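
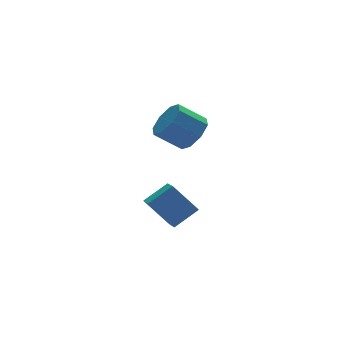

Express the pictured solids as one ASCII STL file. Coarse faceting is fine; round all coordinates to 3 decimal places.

solid 
facet normal 0.727 -0.322 -0.607
outer loop
vertex 5.146 -0.633 1.665
vertex 4.5 -1.44 1.32
vertex 4.689 -0.415 1.002
endloop
endfacet
facet normal 0.415 0.910 0.013
outer loop
vertex 5.146 -0.633 1.665
vertex 4.689 -0.415 1.002
vertex 3.926 -0.092 2.685
endloop
endfacet
facet normal 0.414 0.910 0.013
outer loop
vertex 3.926 -0.092 2.685
vertex 4.689 -0.415 1.002
vertex 3.468 0.126 2.022
endloop
endfacet
facet normal -0.726 0.321 0.607
outer loop
vertex 3.926 -0.092 2.685
vertex 3.468 0.126 2.022
vertex 3.28 -0.9 2.34
endloop
endfacet
facet normal 0.726 -0.322 -0.608
outer loop
vertex 4.689 -0.415 1.002
vertex 4.5 -1.44 1.32
vertex 4.121 -0.797 0.526
endloop
endfacet
facet normal -0.094 0.828 -0.552
outer loop
vertex 4.689 -0.415 1.002
vertex 4.121 -0.797 0.526
vertex 3.468 0.126 2.022
endloop
endfacet
facet normal -0.095 0.828 -0.552
outer loop
vertex 3.468 0.126 2.022
vertex 4.121 -0.797 0.526
vertex 2.9 -0.257 1.546
endloop
endfacet
facet normal -0.726 0.321 0.608
outer loop
vertex 3.468 0.126 2.022
vertex 2.9 -0.257 1.546
vertex 3.28 -0.9 2.34
endloop
endfacet
facet normal 0.727 -0.321 -0.607
outer loop
vertex 4.121 -0.797 0.526
vertex 4.5 -1.44 1.32
vertex 3.775 -1.557 0.514
endloop
endfacet
facet normal -0.548 0.262 -0.795
outer loop
vertex 4.121 -0.797 0.526
vertex 3.775 -1.557 0.514
vertex 2.9 -0.257 1.546
endloop
endfacet
facet normal -0.549 0.261 -0.794
outer loop
vertex 2.9 -0.257 1.546
vertex 3.775 -1.557 0.514
vertex 2.555 -1.016 1.535
endloop
endfacet
facet normal -0.726 0.321 0.608
outer loop
vertex 2.9 -0.257 1.546
vertex 2.555 -1.016 1.535
vertex 3.28 -0.9 2.34
endloop
endfacet
facet normal 0.727 -0.322 -0.607
outer loop
vertex 3.775 -1.557 0.514
vertex 4.5 -1.44 1.32
vertex 3.854 -2.248 0.975
endloop
endfacet
facet normal -0.681 -0.459 -0.571
outer loop
vertex 3.775 -1.557 0.514
vertex 3.854 -2.248 0.975
vertex 2.555 -1.016 1.535
endloop
endfacet
facet normal -0.681 -0.458 -0.571
outer loop
vertex 2.555 -1.016 1.535
vertex 3.854 -2.248 0.975
vertex 2.634 -1.707 1.995
endloop
endfacet
facet normal -0.726 0.322 0.608
outer loop
vertex 2.555 -1.016 1.535
vertex 2.634 -1.707 1.995
vertex 3.28 -0.9 2.34
endloop
endfacet
facet normal 0.726 -0.321 -0.607
outer loop
vertex 3.854 -2.248 0.975
vertex 4.5 -1.44 1.32
vertex 4.312 -2.466 1.638
endloop
endfacet
facet normal -0.414 -0.910 -0.013
outer loop
vertex 3.854 -2.248 0.975
vertex 4.312 -2.466 1.638
vertex 2.634 -1.707 1.995
endloop
endfacet
facet normal -0.414 -0.910 -0.014
outer loop
vertex 2.634 -1.707 1.995
vertex 4.312 -2.466 1.638
vertex 3.091 -1.925 2.658
endloop
endfacet
facet normal -0.727 0.322 0.607
outer loop
vertex 2.634 -1.707 1.995
vertex 3.091 -1.925 2.658
vertex 3.28 -0.9 2.34
endloop
endfacet
facet normal 0.726 -0.321 -0.608
outer loop
vertex 4.312 -2.466 1.638
vertex 4.5 -1.44 1.32
vertex 4.88 -2.083 2.114
endloop
endfacet
facet normal 0.095 -0.828 0.553
outer loop
vertex 4.312 -2.466 1.638
vertex 4.88 -2.083 2.114
vertex 3.091 -1.925 2.658
endloop
endfacet
facet normal 0.095 -0.828 0.552
outer loop
vertex 3.091 -1.925 2.658
vertex 4.88 -2.083 2.114
vertex 3.659 -1.543 3.134
endloop
endfacet
facet normal -0.726 0.322 0.608
outer loop
vertex 3.091 -1.925 2.658
vertex 3.659 -1.543 3.134
vertex 3.28 -0.9 2.34
endloop
endfacet
facet normal 0.726 -0.321 -0.608
outer loop
vertex 4.88 -2.083 2.114
vertex 4.5 -1.44 1.32
vertex 5.225 -1.324 2.125
endloop
endfacet
facet normal 0.548 -0.261 0.795
outer loop
vertex 4.88 -2.083 2.114
vertex 5.225 -1.324 2.125
vertex 3.659 -1.543 3.134
endloop
endfacet
facet normal 0.548 -0.262 0.794
outer loop
vertex 3.659 -1.543 3.134
vertex 5.225 -1.324 2.125
vertex 4.005 -0.783 3.146
endloop
endfacet
facet normal -0.727 0.321 0.607
outer loop
vertex 3.659 -1.543 3.134
vertex 4.005 -0.783 3.146
vertex 3.28 -0.9 2.34
endloop
endfacet
facet normal 0.726 -0.322 -0.608
outer loop
vertex 5.225 -1.324 2.125
vertex 4.5 -1.44 1.32
vertex 5.146 -0.633 1.665
endloop
endfacet
facet normal 0.681 0.458 0.571
outer loop
vertex 5.225 -1.324 2.125
vertex 5.146 -0.633 1.665
vertex 4.005 -0.783 3.146
endloop
endfacet
facet normal 0.681 0.459 0.571
outer loop
vertex 4.005 -0.783 3.146
vertex 5.146 -0.633 1.665
vertex 3.926 -0.092 2.685
endloop
endfacet
facet normal -0.727 0.322 0.607
outer loop
vertex 4.005 -0.783 3.146
vertex 3.926 -0.092 2.685
vertex 3.28 -0.9 2.34
endloop
endfacet
facet normal -0.493 0.443 0.749
outer loop
vertex 3.432 -1.282 -2.072
vertex 3.765 -0.126 -2.536
vertex 2.119 -1.256 -2.951
endloop
endfacet
facet normal -0.258 -0.897 0.359
outer loop
vertex 3.075 -2.114 -4.404
vertex 3.432 -1.282 -2.072
vertex 2.119 -1.256 -2.951
endloop
endfacet
facet normal -0.493 0.442 0.750
outer loop
vertex 2.119 -1.256 -2.951
vertex 3.765 -0.126 -2.536
vertex 2.453 -0.099 -3.414
endloop
endfacet
facet normal -0.831 0.017 -0.557
outer loop
vertex 2.453 -0.099 -3.414
vertex 3.075 -2.114 -4.404
vertex 2.119 -1.256 -2.951
endloop
endfacet
facet normal 0.831 -0.016 0.556
outer loop
vertex 3.432 -1.282 -2.072
vertex 4.721 -0.984 -3.989
vertex 3.765 -0.126 -2.536
endloop
endfacet
facet normal -0.259 -0.896 0.359
outer loop
vertex 4.387 -2.141 -3.526
vertex 3.432 -1.282 -2.072
vertex 3.075 -2.114 -4.404
endloop
endfacet
facet normal 0.831 -0.017 0.556
outer loop
vertex 4.387 -2.141 -3.526
vertex 4.721 -0.984 -3.989
vertex 3.432 -1.282 -2.072
endloop
endfacet
facet normal 0.259 0.897 -0.359
outer loop
vertex 3.765 -0.126 -2.536
vertex 4.721 -0.984 -3.989
vertex 2.453 -0.099 -3.414
endloop
endfacet
facet normal -0.831 0.016 -0.556
outer loop
vertex 3.408 -0.958 -4.868
vertex 3.075 -2.114 -4.404
vertex 2.453 -0.099 -3.414
endloop
endfacet
facet normal 0.259 0.896 -0.360
outer loop
vertex 2.453 -0.099 -3.414
vertex 4.721 -0.984 -3.989
vertex 3.408 -0.958 -4.868
endloop
endfacet
facet normal 0.492 -0.443 -0.749
outer loop
vertex 3.408 -0.958 -4.868
vertex 4.387 -2.141 -3.526
vertex 3.075 -2.114 -4.404
endloop
endfacet
facet normal 0.493 -0.442 -0.749
outer loop
vertex 4.721 -0.984 -3.989
vertex 4.387 -2.141 -3.526
vertex 3.408 -0.958 -4.868
endloop
endfacet

endsolid


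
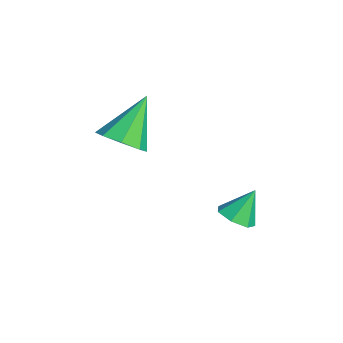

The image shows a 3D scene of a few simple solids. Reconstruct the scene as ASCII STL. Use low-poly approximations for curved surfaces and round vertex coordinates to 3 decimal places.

solid 
facet normal 0.108 -0.556 -0.824
outer loop
vertex 3.348 -0.705 -0.29
vertex 2.603 -0.855 -0.286
vertex 2.969 -0.282 -0.625
endloop
endfacet
facet normal 0.674 0.723 0.150
outer loop
vertex 3.348 -0.705 -0.29
vertex 2.969 -0.282 -0.625
vertex 2.457 -0.105 0.826
endloop
endfacet
facet normal 0.107 -0.556 -0.824
outer loop
vertex 2.969 -0.282 -0.625
vertex 2.603 -0.855 -0.286
vertex 2.314 -0.29 -0.705
endloop
endfacet
facet normal 0.003 0.993 -0.120
outer loop
vertex 2.969 -0.282 -0.625
vertex 2.314 -0.29 -0.705
vertex 2.457 -0.105 0.826
endloop
endfacet
facet normal 0.109 -0.556 -0.824
outer loop
vertex 2.314 -0.29 -0.705
vertex 2.603 -0.855 -0.286
vertex 1.877 -0.724 -0.47
endloop
endfacet
facet normal -0.710 0.704 -0.019
outer loop
vertex 2.314 -0.29 -0.705
vertex 1.877 -0.724 -0.47
vertex 2.457 -0.105 0.826
endloop
endfacet
facet normal 0.109 -0.556 -0.824
outer loop
vertex 1.877 -0.724 -0.47
vertex 2.603 -0.855 -0.286
vertex 1.986 -1.257 -0.096
endloop
endfacet
facet normal -0.923 0.076 0.377
outer loop
vertex 1.877 -0.724 -0.47
vertex 1.986 -1.257 -0.096
vertex 2.457 -0.105 0.826
endloop
endfacet
facet normal 0.108 -0.555 -0.825
outer loop
vertex 1.986 -1.257 -0.096
vertex 2.603 -0.855 -0.286
vertex 2.56 -1.487 0.134
endloop
endfacet
facet normal -0.478 -0.422 0.771
outer loop
vertex 1.986 -1.257 -0.096
vertex 2.56 -1.487 0.134
vertex 2.457 -0.105 0.826
endloop
endfacet
facet normal 0.108 -0.555 -0.825
outer loop
vertex 2.56 -1.487 0.134
vertex 2.603 -0.855 -0.286
vertex 3.166 -1.241 0.048
endloop
endfacet
facet normal 0.290 -0.411 0.864
outer loop
vertex 2.56 -1.487 0.134
vertex 3.166 -1.241 0.048
vertex 2.457 -0.105 0.826
endloop
endfacet
facet normal 0.108 -0.556 -0.824
outer loop
vertex 3.166 -1.241 0.048
vertex 2.603 -0.855 -0.286
vertex 3.348 -0.705 -0.29
endloop
endfacet
facet normal 0.803 0.098 0.588
outer loop
vertex 3.166 -1.241 0.048
vertex 3.348 -0.705 -0.29
vertex 2.457 -0.105 0.826
endloop
endfacet
facet normal 0.379 -0.568 -0.731
outer loop
vertex -1.038 -2.832 0.953
vertex -1.535 -3.623 1.31
vertex -1.736 -2.903 0.646
endloop
endfacet
facet normal 0.000 0.974 -0.226
outer loop
vertex -1.038 -2.832 0.953
vertex -1.736 -2.903 0.646
vertex -2.365 -2.377 2.91
endloop
endfacet
facet normal 0.379 -0.568 -0.731
outer loop
vertex -1.736 -2.903 0.646
vertex -1.535 -3.623 1.31
vertex -2.316 -3.396 0.728
endloop
endfacet
facet normal -0.637 0.693 -0.338
outer loop
vertex -1.736 -2.903 0.646
vertex -2.316 -3.396 0.728
vertex -2.365 -2.377 2.91
endloop
endfacet
facet normal 0.379 -0.569 -0.730
outer loop
vertex -2.316 -3.396 0.728
vertex -1.535 -3.623 1.31
vertex -2.438 -4.021 1.152
endloop
endfacet
facet normal -0.987 0.135 -0.085
outer loop
vertex -2.316 -3.396 0.728
vertex -2.438 -4.021 1.152
vertex -2.365 -2.377 2.91
endloop
endfacet
facet normal 0.379 -0.569 -0.730
outer loop
vertex -2.438 -4.021 1.152
vertex -1.535 -3.623 1.31
vertex -2.032 -4.413 1.668
endloop
endfacet
facet normal -0.846 -0.372 0.383
outer loop
vertex -2.438 -4.021 1.152
vertex -2.032 -4.413 1.668
vertex -2.365 -2.377 2.91
endloop
endfacet
facet normal 0.379 -0.569 -0.730
outer loop
vertex -2.032 -4.413 1.668
vertex -1.535 -3.623 1.31
vertex -1.334 -4.342 1.975
endloop
endfacet
facet normal -0.295 -0.532 0.794
outer loop
vertex -2.032 -4.413 1.668
vertex -1.334 -4.342 1.975
vertex -2.365 -2.377 2.91
endloop
endfacet
facet normal 0.380 -0.569 -0.730
outer loop
vertex -1.334 -4.342 1.975
vertex -1.535 -3.623 1.31
vertex -0.754 -3.849 1.893
endloop
endfacet
facet normal 0.342 -0.252 0.905
outer loop
vertex -1.334 -4.342 1.975
vertex -0.754 -3.849 1.893
vertex -2.365 -2.377 2.91
endloop
endfacet
facet normal 0.380 -0.569 -0.729
outer loop
vertex -0.754 -3.849 1.893
vertex -1.535 -3.623 1.31
vertex -0.632 -3.224 1.469
endloop
endfacet
facet normal 0.693 0.307 0.652
outer loop
vertex -0.754 -3.849 1.893
vertex -0.632 -3.224 1.469
vertex -2.365 -2.377 2.91
endloop
endfacet
facet normal 0.380 -0.568 -0.730
outer loop
vertex -0.632 -3.224 1.469
vertex -1.535 -3.623 1.31
vertex -1.038 -2.832 0.953
endloop
endfacet
facet normal 0.551 0.814 0.185
outer loop
vertex -0.632 -3.224 1.469
vertex -1.038 -2.832 0.953
vertex -2.365 -2.377 2.91
endloop
endfacet

endsolid


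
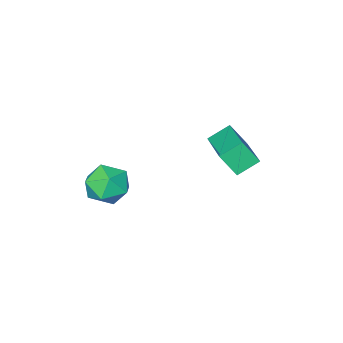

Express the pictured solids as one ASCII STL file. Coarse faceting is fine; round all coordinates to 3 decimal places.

solid 
facet normal -0.374 0.464 -0.803
outer loop
vertex -2.596 -0.772 -1.066
vertex -1.752 0.921 -0.481
vertex -1.896 -0.969 -1.506
endloop
endfacet
facet normal -0.426 -0.855 -0.296
outer loop
vertex -1.548 -1.401 -0.759
vertex -2.596 -0.772 -1.066
vertex -1.896 -0.969 -1.506
endloop
endfacet
facet normal -0.373 0.464 -0.803
outer loop
vertex -1.896 -0.969 -1.506
vertex -1.752 0.921 -0.481
vertex -1.051 0.723 -0.921
endloop
endfacet
facet normal 0.823 -0.232 -0.518
outer loop
vertex -1.051 0.723 -0.921
vertex -1.548 -1.401 -0.759
vertex -1.896 -0.969 -1.506
endloop
endfacet
facet normal -0.824 0.232 0.518
outer loop
vertex -2.596 -0.772 -1.066
vertex -1.404 0.489 0.266
vertex -1.752 0.921 -0.481
endloop
endfacet
facet normal -0.427 -0.855 -0.295
outer loop
vertex -2.249 -1.203 -0.319
vertex -2.596 -0.772 -1.066
vertex -1.548 -1.401 -0.759
endloop
endfacet
facet normal -0.824 0.233 0.517
outer loop
vertex -2.249 -1.203 -0.319
vertex -1.404 0.489 0.266
vertex -2.596 -0.772 -1.066
endloop
endfacet
facet normal 0.427 0.855 0.295
outer loop
vertex -1.752 0.921 -0.481
vertex -1.404 0.489 0.266
vertex -1.051 0.723 -0.921
endloop
endfacet
facet normal 0.824 -0.232 -0.517
outer loop
vertex -0.704 0.292 -0.174
vertex -1.548 -1.401 -0.759
vertex -1.051 0.723 -0.921
endloop
endfacet
facet normal 0.426 0.855 0.295
outer loop
vertex -1.051 0.723 -0.921
vertex -1.404 0.489 0.266
vertex -0.704 0.292 -0.174
endloop
endfacet
facet normal 0.373 -0.464 0.803
outer loop
vertex -0.704 0.292 -0.174
vertex -2.249 -1.203 -0.319
vertex -1.548 -1.401 -0.759
endloop
endfacet
facet normal 0.374 -0.464 0.803
outer loop
vertex -1.404 0.489 0.266
vertex -2.249 -1.203 -0.319
vertex -0.704 0.292 -0.174
endloop
endfacet
facet normal -0.987 -0.086 0.136
outer loop
vertex 0.105 -3.273 -3.469
vertex 0.227 -3.977 -3.026
vertex 0.216 -3.232 -2.636
endloop
endfacet
facet normal -0.797 0.600 0.077
outer loop
vertex 0.105 -3.273 -3.469
vertex 0.216 -3.232 -2.636
vertex 0.59 -2.671 -3.138
endloop
endfacet
facet normal -0.473 0.685 -0.554
outer loop
vertex 0.105 -3.273 -3.469
vertex 0.59 -2.671 -3.138
vertex 0.833 -3.069 -3.838
endloop
endfacet
facet normal -0.463 0.053 -0.885
outer loop
vertex 0.105 -3.273 -3.469
vertex 0.833 -3.069 -3.838
vertex 0.608 -3.877 -3.769
endloop
endfacet
facet normal -0.782 -0.424 -0.458
outer loop
vertex 0.105 -3.273 -3.469
vertex 0.608 -3.877 -3.769
vertex 0.227 -3.977 -3.026
endloop
endfacet
facet normal -0.321 0.741 0.590
outer loop
vertex 0.59 -2.671 -3.138
vertex 0.216 -3.232 -2.636
vertex 1.012 -3.003 -2.491
endloop
endfacet
facet normal -0.629 -0.368 0.685
outer loop
vertex 0.216 -3.232 -2.636
vertex 0.227 -3.977 -3.026
vertex 0.787 -3.811 -2.422
endloop
endfacet
facet normal -0.297 -0.914 -0.275
outer loop
vertex 0.227 -3.977 -3.026
vertex 0.608 -3.877 -3.769
vertex 1.03 -4.209 -3.122
endloop
endfacet
facet normal 0.217 -0.143 -0.966
outer loop
vertex 0.608 -3.877 -3.769
vertex 0.833 -3.069 -3.838
vertex 1.404 -3.648 -3.624
endloop
endfacet
facet normal 0.203 0.880 -0.430
outer loop
vertex 0.833 -3.069 -3.838
vertex 0.59 -2.671 -3.138
vertex 1.393 -2.903 -3.234
endloop
endfacet
facet normal 0.463 -0.053 0.885
outer loop
vertex 1.515 -3.607 -2.791
vertex 1.012 -3.003 -2.491
vertex 0.787 -3.811 -2.422
endloop
endfacet
facet normal 0.473 -0.685 0.554
outer loop
vertex 1.515 -3.607 -2.791
vertex 0.787 -3.811 -2.422
vertex 1.03 -4.209 -3.122
endloop
endfacet
facet normal 0.797 -0.600 -0.077
outer loop
vertex 1.515 -3.607 -2.791
vertex 1.03 -4.209 -3.122
vertex 1.404 -3.648 -3.624
endloop
endfacet
facet normal 0.987 0.086 -0.136
outer loop
vertex 1.515 -3.607 -2.791
vertex 1.404 -3.648 -3.624
vertex 1.393 -2.903 -3.234
endloop
endfacet
facet normal 0.782 0.424 0.458
outer loop
vertex 1.515 -3.607 -2.791
vertex 1.393 -2.903 -3.234
vertex 1.012 -3.003 -2.491
endloop
endfacet
facet normal -0.217 0.143 0.966
outer loop
vertex 0.787 -3.811 -2.422
vertex 1.012 -3.003 -2.491
vertex 0.216 -3.232 -2.636
endloop
endfacet
facet normal -0.203 -0.880 0.430
outer loop
vertex 1.03 -4.209 -3.122
vertex 0.787 -3.811 -2.422
vertex 0.227 -3.977 -3.026
endloop
endfacet
facet normal 0.321 -0.741 -0.590
outer loop
vertex 1.404 -3.648 -3.624
vertex 1.03 -4.209 -3.122
vertex 0.608 -3.877 -3.769
endloop
endfacet
facet normal 0.629 0.368 -0.685
outer loop
vertex 1.393 -2.903 -3.234
vertex 1.404 -3.648 -3.624
vertex 0.833 -3.069 -3.838
endloop
endfacet
facet normal 0.297 0.914 0.275
outer loop
vertex 1.012 -3.003 -2.491
vertex 1.393 -2.903 -3.234
vertex 0.59 -2.671 -3.138
endloop
endfacet

endsolid


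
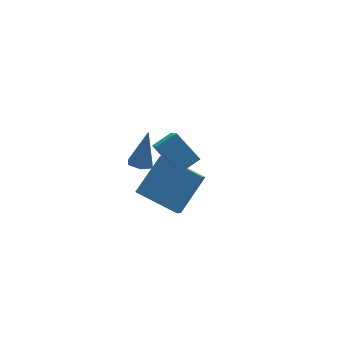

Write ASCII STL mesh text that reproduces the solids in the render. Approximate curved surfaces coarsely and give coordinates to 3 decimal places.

solid 
facet normal -0.918 -0.128 -0.374
outer loop
vertex -3.163 -3.734 0.1
vertex -3.627 -2.855 0.938
vertex -2.965 -2.892 -0.673
endloop
endfacet
facet normal 0.357 -0.676 -0.645
outer loop
vertex -2.193 -2.785 -0.358
vertex -3.163 -3.734 0.1
vertex -2.965 -2.892 -0.673
endloop
endfacet
facet normal -0.918 -0.128 -0.374
outer loop
vertex -2.965 -2.892 -0.673
vertex -3.627 -2.855 0.938
vertex -3.429 -2.013 0.165
endloop
endfacet
facet normal 0.171 0.726 -0.666
outer loop
vertex -3.429 -2.013 0.165
vertex -2.193 -2.785 -0.358
vertex -2.965 -2.892 -0.673
endloop
endfacet
facet normal -0.171 -0.726 0.666
outer loop
vertex -3.163 -3.734 0.1
vertex -2.855 -2.748 1.253
vertex -3.627 -2.855 0.938
endloop
endfacet
facet normal 0.357 -0.676 -0.645
outer loop
vertex -2.391 -3.627 0.415
vertex -3.163 -3.734 0.1
vertex -2.193 -2.785 -0.358
endloop
endfacet
facet normal -0.171 -0.726 0.666
outer loop
vertex -2.391 -3.627 0.415
vertex -2.855 -2.748 1.253
vertex -3.163 -3.734 0.1
endloop
endfacet
facet normal -0.357 0.676 0.645
outer loop
vertex -3.627 -2.855 0.938
vertex -2.855 -2.748 1.253
vertex -3.429 -2.013 0.165
endloop
endfacet
facet normal 0.171 0.726 -0.666
outer loop
vertex -2.657 -1.906 0.48
vertex -2.193 -2.785 -0.358
vertex -3.429 -2.013 0.165
endloop
endfacet
facet normal -0.357 0.676 0.645
outer loop
vertex -3.429 -2.013 0.165
vertex -2.855 -2.748 1.253
vertex -2.657 -1.906 0.48
endloop
endfacet
facet normal 0.918 0.128 0.374
outer loop
vertex -2.657 -1.906 0.48
vertex -2.391 -3.627 0.415
vertex -2.193 -2.785 -0.358
endloop
endfacet
facet normal 0.918 0.128 0.374
outer loop
vertex -2.855 -2.748 1.253
vertex -2.391 -3.627 0.415
vertex -2.657 -1.906 0.48
endloop
endfacet
facet normal -0.322 -0.230 -0.919
outer loop
vertex -2.937 -0.907 -2.04
vertex -3.407 -0.929 -1.87
vertex -3.224 -0.497 -2.042
endloop
endfacet
facet normal 0.814 0.569 -0.120
outer loop
vertex -2.937 -0.907 -2.04
vertex -3.224 -0.497 -2.042
vertex -2.933 -0.591 -0.51
endloop
endfacet
facet normal -0.321 -0.230 -0.919
outer loop
vertex -3.224 -0.497 -2.042
vertex -3.407 -0.929 -1.87
vertex -3.694 -0.52 -1.872
endloop
endfacet
facet normal -0.025 0.998 0.066
outer loop
vertex -3.224 -0.497 -2.042
vertex -3.694 -0.52 -1.872
vertex -2.933 -0.591 -0.51
endloop
endfacet
facet normal -0.319 -0.229 -0.920
outer loop
vertex -3.694 -0.52 -1.872
vertex -3.407 -0.929 -1.87
vertex -3.877 -0.952 -1.701
endloop
endfacet
facet normal -0.748 0.493 0.444
outer loop
vertex -3.694 -0.52 -1.872
vertex -3.877 -0.952 -1.701
vertex -2.933 -0.591 -0.51
endloop
endfacet
facet normal -0.319 -0.230 -0.919
outer loop
vertex -3.877 -0.952 -1.701
vertex -3.407 -0.929 -1.87
vertex -3.591 -1.362 -1.698
endloop
endfacet
facet normal -0.635 -0.438 0.636
outer loop
vertex -3.877 -0.952 -1.701
vertex -3.591 -1.362 -1.698
vertex -2.933 -0.591 -0.51
endloop
endfacet
facet normal -0.321 -0.229 -0.919
outer loop
vertex -3.591 -1.362 -1.698
vertex -3.407 -0.929 -1.87
vertex -3.121 -1.339 -1.868
endloop
endfacet
facet normal 0.205 -0.869 0.450
outer loop
vertex -3.591 -1.362 -1.698
vertex -3.121 -1.339 -1.868
vertex -2.933 -0.591 -0.51
endloop
endfacet
facet normal -0.322 -0.229 -0.919
outer loop
vertex -3.121 -1.339 -1.868
vertex -3.407 -0.929 -1.87
vertex -2.937 -0.907 -2.04
endloop
endfacet
facet normal 0.928 -0.366 0.073
outer loop
vertex -3.121 -1.339 -1.868
vertex -2.937 -0.907 -2.04
vertex -2.933 -0.591 -0.51
endloop
endfacet
facet normal -0.699 -0.308 -0.645
outer loop
vertex -2.637 -2.319 -3.811
vertex -3.65 -1.013 -3.336
vertex -2.2 -1.7 -4.58
endloop
endfacet
facet normal 0.589 -0.759 -0.276
outer loop
vertex -0.99 -1.167 -3.464
vertex -2.637 -2.319 -3.811
vertex -2.2 -1.7 -4.58
endloop
endfacet
facet normal -0.699 -0.308 -0.645
outer loop
vertex -2.2 -1.7 -4.58
vertex -3.65 -1.013 -3.336
vertex -3.213 -0.394 -4.105
endloop
endfacet
facet normal 0.405 0.573 -0.713
outer loop
vertex -3.213 -0.394 -4.105
vertex -0.99 -1.167 -3.464
vertex -2.2 -1.7 -4.58
endloop
endfacet
facet normal -0.405 -0.573 0.713
outer loop
vertex -2.637 -2.319 -3.811
vertex -2.44 -0.48 -2.22
vertex -3.65 -1.013 -3.336
endloop
endfacet
facet normal 0.589 -0.759 -0.276
outer loop
vertex -1.427 -1.786 -2.695
vertex -2.637 -2.319 -3.811
vertex -0.99 -1.167 -3.464
endloop
endfacet
facet normal -0.405 -0.573 0.713
outer loop
vertex -1.427 -1.786 -2.695
vertex -2.44 -0.48 -2.22
vertex -2.637 -2.319 -3.811
endloop
endfacet
facet normal -0.589 0.759 0.276
outer loop
vertex -3.65 -1.013 -3.336
vertex -2.44 -0.48 -2.22
vertex -3.213 -0.394 -4.105
endloop
endfacet
facet normal 0.405 0.573 -0.713
outer loop
vertex -2.003 0.139 -2.989
vertex -0.99 -1.167 -3.464
vertex -3.213 -0.394 -4.105
endloop
endfacet
facet normal -0.589 0.759 0.276
outer loop
vertex -3.213 -0.394 -4.105
vertex -2.44 -0.48 -2.22
vertex -2.003 0.139 -2.989
endloop
endfacet
facet normal 0.699 0.308 0.645
outer loop
vertex -2.003 0.139 -2.989
vertex -1.427 -1.786 -2.695
vertex -0.99 -1.167 -3.464
endloop
endfacet
facet normal 0.699 0.308 0.645
outer loop
vertex -2.44 -0.48 -2.22
vertex -1.427 -1.786 -2.695
vertex -2.003 0.139 -2.989
endloop
endfacet

endsolid


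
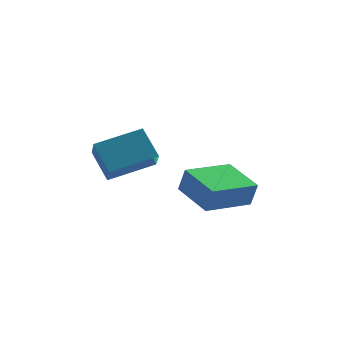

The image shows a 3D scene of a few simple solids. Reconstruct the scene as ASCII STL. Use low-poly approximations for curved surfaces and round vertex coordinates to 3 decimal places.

solid 
facet normal -0.943 -0.231 -0.239
outer loop
vertex -2.03 1.751 -0.834
vertex -2.029 2.533 -1.593
vertex -1.641 0.982 -1.625
endloop
endfacet
facet normal -0.001 -0.717 0.697
outer loop
vertex -0.151 1.347 -1.247
vertex -2.03 1.751 -0.834
vertex -1.641 0.982 -1.625
endloop
endfacet
facet normal -0.943 -0.231 -0.239
outer loop
vertex -1.641 0.982 -1.625
vertex -2.029 2.533 -1.593
vertex -1.64 1.764 -2.385
endloop
endfacet
facet normal 0.333 -0.657 -0.676
outer loop
vertex -1.64 1.764 -2.385
vertex -0.151 1.347 -1.247
vertex -1.641 0.982 -1.625
endloop
endfacet
facet normal -0.333 0.657 0.677
outer loop
vertex -2.03 1.751 -0.834
vertex -0.539 2.898 -1.215
vertex -2.029 2.533 -1.593
endloop
endfacet
facet normal -0.001 -0.718 0.696
outer loop
vertex -0.54 2.116 -0.455
vertex -2.03 1.751 -0.834
vertex -0.151 1.347 -1.247
endloop
endfacet
facet normal -0.333 0.657 0.676
outer loop
vertex -0.54 2.116 -0.455
vertex -0.539 2.898 -1.215
vertex -2.03 1.751 -0.834
endloop
endfacet
facet normal 0.001 0.718 -0.696
outer loop
vertex -2.029 2.533 -1.593
vertex -0.539 2.898 -1.215
vertex -1.64 1.764 -2.385
endloop
endfacet
facet normal 0.333 -0.657 -0.676
outer loop
vertex -0.15 2.129 -2.006
vertex -0.151 1.347 -1.247
vertex -1.64 1.764 -2.385
endloop
endfacet
facet normal 0.001 0.717 -0.697
outer loop
vertex -1.64 1.764 -2.385
vertex -0.539 2.898 -1.215
vertex -0.15 2.129 -2.006
endloop
endfacet
facet normal 0.943 0.231 0.239
outer loop
vertex -0.15 2.129 -2.006
vertex -0.54 2.116 -0.455
vertex -0.151 1.347 -1.247
endloop
endfacet
facet normal 0.943 0.231 0.239
outer loop
vertex -0.539 2.898 -1.215
vertex -0.54 2.116 -0.455
vertex -0.15 2.129 -2.006
endloop
endfacet
facet normal -0.866 -0.474 0.162
outer loop
vertex 1.513 1.753 -3.093
vertex 0.844 3.068 -2.822
vertex 1.31 1.828 -3.956
endloop
endfacet
facet normal 0.446 -0.877 -0.181
outer loop
vertex 2.816 2.652 -4.238
vertex 1.513 1.753 -3.093
vertex 1.31 1.828 -3.956
endloop
endfacet
facet normal -0.865 -0.474 0.163
outer loop
vertex 1.31 1.828 -3.956
vertex 0.844 3.068 -2.822
vertex 0.641 3.142 -3.685
endloop
endfacet
facet normal -0.228 0.084 -0.970
outer loop
vertex 0.641 3.142 -3.685
vertex 2.816 2.652 -4.238
vertex 1.31 1.828 -3.956
endloop
endfacet
facet normal 0.228 -0.084 0.970
outer loop
vertex 1.513 1.753 -3.093
vertex 2.35 3.892 -3.104
vertex 0.844 3.068 -2.822
endloop
endfacet
facet normal 0.446 -0.876 -0.180
outer loop
vertex 3.019 2.578 -3.375
vertex 1.513 1.753 -3.093
vertex 2.816 2.652 -4.238
endloop
endfacet
facet normal 0.228 -0.084 0.970
outer loop
vertex 3.019 2.578 -3.375
vertex 2.35 3.892 -3.104
vertex 1.513 1.753 -3.093
endloop
endfacet
facet normal -0.446 0.877 0.180
outer loop
vertex 0.844 3.068 -2.822
vertex 2.35 3.892 -3.104
vertex 0.641 3.142 -3.685
endloop
endfacet
facet normal -0.228 0.084 -0.970
outer loop
vertex 2.147 3.967 -3.967
vertex 2.816 2.652 -4.238
vertex 0.641 3.142 -3.685
endloop
endfacet
facet normal -0.446 0.876 0.181
outer loop
vertex 0.641 3.142 -3.685
vertex 2.35 3.892 -3.104
vertex 2.147 3.967 -3.967
endloop
endfacet
facet normal 0.865 0.474 -0.163
outer loop
vertex 2.147 3.967 -3.967
vertex 3.019 2.578 -3.375
vertex 2.816 2.652 -4.238
endloop
endfacet
facet normal 0.865 0.474 -0.162
outer loop
vertex 2.35 3.892 -3.104
vertex 3.019 2.578 -3.375
vertex 2.147 3.967 -3.967
endloop
endfacet

endsolid


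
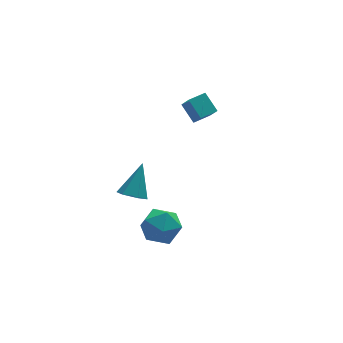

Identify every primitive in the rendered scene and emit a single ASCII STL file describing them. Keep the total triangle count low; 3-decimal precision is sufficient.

solid 
facet normal -0.425 -0.495 -0.758
outer loop
vertex -0.943 -0.001 -4.175
vertex -1.487 -0.265 -3.698
vertex -1.592 0.4 -4.073
endloop
endfacet
facet normal 0.451 0.820 -0.354
outer loop
vertex -0.943 -0.001 -4.175
vertex -1.592 0.4 -4.073
vertex -0.673 0.685 -2.242
endloop
endfacet
facet normal -0.424 -0.495 -0.759
outer loop
vertex -1.592 0.4 -4.073
vertex -1.487 -0.265 -3.698
vertex -2.137 0.135 -3.596
endloop
endfacet
facet normal -0.396 0.916 0.056
outer loop
vertex -1.592 0.4 -4.073
vertex -2.137 0.135 -3.596
vertex -0.673 0.685 -2.242
endloop
endfacet
facet normal -0.424 -0.495 -0.759
outer loop
vertex -2.137 0.135 -3.596
vertex -1.487 -0.265 -3.698
vertex -2.031 -0.529 -3.222
endloop
endfacet
facet normal -0.706 0.258 0.659
outer loop
vertex -2.137 0.135 -3.596
vertex -2.031 -0.529 -3.222
vertex -0.673 0.685 -2.242
endloop
endfacet
facet normal -0.424 -0.494 -0.759
outer loop
vertex -2.031 -0.529 -3.222
vertex -1.487 -0.265 -3.698
vertex -1.381 -0.93 -3.324
endloop
endfacet
facet normal -0.172 -0.495 0.852
outer loop
vertex -2.031 -0.529 -3.222
vertex -1.381 -0.93 -3.324
vertex -0.673 0.685 -2.242
endloop
endfacet
facet normal -0.423 -0.494 -0.759
outer loop
vertex -1.381 -0.93 -3.324
vertex -1.487 -0.265 -3.698
vertex -0.837 -0.665 -3.8
endloop
endfacet
facet normal 0.675 -0.592 0.442
outer loop
vertex -1.381 -0.93 -3.324
vertex -0.837 -0.665 -3.8
vertex -0.673 0.685 -2.242
endloop
endfacet
facet normal -0.424 -0.496 -0.758
outer loop
vertex -0.837 -0.665 -3.8
vertex -1.487 -0.265 -3.698
vertex -0.943 -0.001 -4.175
endloop
endfacet
facet normal 0.985 0.066 -0.161
outer loop
vertex -0.837 -0.665 -3.8
vertex -0.943 -0.001 -4.175
vertex -0.673 0.685 -2.242
endloop
endfacet
facet normal -0.951 -0.296 -0.086
outer loop
vertex 2.602 1.804 -0.539
vertex 2.257 2.69 0.225
vertex 2.461 2.517 -1.43
endloop
endfacet
facet normal 0.283 -0.727 -0.626
outer loop
vertex 3.403 2.81 -1.345
vertex 2.602 1.804 -0.539
vertex 2.461 2.517 -1.43
endloop
endfacet
facet normal -0.951 -0.296 -0.086
outer loop
vertex 2.461 2.517 -1.43
vertex 2.257 2.69 0.225
vertex 2.116 3.404 -0.666
endloop
endfacet
facet normal -0.123 0.620 -0.775
outer loop
vertex 2.116 3.404 -0.666
vertex 3.403 2.81 -1.345
vertex 2.461 2.517 -1.43
endloop
endfacet
facet normal 0.123 -0.620 0.775
outer loop
vertex 2.602 1.804 -0.539
vertex 3.199 2.983 0.31
vertex 2.257 2.69 0.225
endloop
endfacet
facet normal 0.282 -0.726 -0.627
outer loop
vertex 3.544 2.096 -0.454
vertex 2.602 1.804 -0.539
vertex 3.403 2.81 -1.345
endloop
endfacet
facet normal 0.122 -0.620 0.775
outer loop
vertex 3.544 2.096 -0.454
vertex 3.199 2.983 0.31
vertex 2.602 1.804 -0.539
endloop
endfacet
facet normal -0.282 0.726 0.627
outer loop
vertex 2.257 2.69 0.225
vertex 3.199 2.983 0.31
vertex 2.116 3.404 -0.666
endloop
endfacet
facet normal -0.122 0.620 -0.775
outer loop
vertex 3.058 3.696 -0.581
vertex 3.403 2.81 -1.345
vertex 2.116 3.404 -0.666
endloop
endfacet
facet normal -0.282 0.727 0.626
outer loop
vertex 2.116 3.404 -0.666
vertex 3.199 2.983 0.31
vertex 3.058 3.696 -0.581
endloop
endfacet
facet normal 0.951 0.296 0.087
outer loop
vertex 3.058 3.696 -0.581
vertex 3.544 2.096 -0.454
vertex 3.403 2.81 -1.345
endloop
endfacet
facet normal 0.951 0.296 0.086
outer loop
vertex 3.199 2.983 0.31
vertex 3.544 2.096 -0.454
vertex 3.058 3.696 -0.581
endloop
endfacet
facet normal -0.263 0.325 0.908
outer loop
vertex -1.092 -2.517 -2.802
vertex -1.75 -3.395 -2.678
vertex -0.696 -3.446 -2.355
endloop
endfacet
facet normal 0.401 0.530 0.747
outer loop
vertex -1.092 -2.517 -2.802
vertex -0.696 -3.446 -2.355
vertex -0.088 -2.88 -3.083
endloop
endfacet
facet normal 0.373 0.916 0.148
outer loop
vertex -1.092 -2.517 -2.802
vertex -0.088 -2.88 -3.083
vertex -0.767 -2.479 -3.856
endloop
endfacet
facet normal -0.310 0.949 -0.061
outer loop
vertex -1.092 -2.517 -2.802
vertex -0.767 -2.479 -3.856
vertex -1.794 -2.798 -3.606
endloop
endfacet
facet normal -0.702 0.584 0.409
outer loop
vertex -1.092 -2.517 -2.802
vertex -1.794 -2.798 -3.606
vertex -1.75 -3.395 -2.678
endloop
endfacet
facet normal 0.787 -0.056 0.614
outer loop
vertex -0.088 -2.88 -3.083
vertex -0.696 -3.446 -2.355
vertex -0.126 -3.982 -3.134
endloop
endfacet
facet normal -0.287 -0.388 0.876
outer loop
vertex -0.696 -3.446 -2.355
vertex -1.75 -3.395 -2.678
vertex -1.153 -4.301 -2.884
endloop
endfacet
facet normal -0.997 0.031 0.067
outer loop
vertex -1.75 -3.395 -2.678
vertex -1.794 -2.798 -3.606
vertex -1.832 -3.9 -3.657
endloop
endfacet
facet normal -0.362 0.623 -0.694
outer loop
vertex -1.794 -2.798 -3.606
vertex -0.767 -2.479 -3.856
vertex -1.224 -3.334 -4.385
endloop
endfacet
facet normal 0.741 0.569 -0.356
outer loop
vertex -0.767 -2.479 -3.856
vertex -0.088 -2.88 -3.083
vertex -0.17 -3.385 -4.062
endloop
endfacet
facet normal 0.310 -0.949 0.061
outer loop
vertex -0.828 -4.263 -3.938
vertex -0.126 -3.982 -3.134
vertex -1.153 -4.301 -2.884
endloop
endfacet
facet normal -0.373 -0.916 -0.148
outer loop
vertex -0.828 -4.263 -3.938
vertex -1.153 -4.301 -2.884
vertex -1.832 -3.9 -3.657
endloop
endfacet
facet normal -0.401 -0.530 -0.747
outer loop
vertex -0.828 -4.263 -3.938
vertex -1.832 -3.9 -3.657
vertex -1.224 -3.334 -4.385
endloop
endfacet
facet normal 0.263 -0.325 -0.908
outer loop
vertex -0.828 -4.263 -3.938
vertex -1.224 -3.334 -4.385
vertex -0.17 -3.385 -4.062
endloop
endfacet
facet normal 0.702 -0.584 -0.409
outer loop
vertex -0.828 -4.263 -3.938
vertex -0.17 -3.385 -4.062
vertex -0.126 -3.982 -3.134
endloop
endfacet
facet normal 0.362 -0.623 0.694
outer loop
vertex -1.153 -4.301 -2.884
vertex -0.126 -3.982 -3.134
vertex -0.696 -3.446 -2.355
endloop
endfacet
facet normal -0.741 -0.569 0.356
outer loop
vertex -1.832 -3.9 -3.657
vertex -1.153 -4.301 -2.884
vertex -1.75 -3.395 -2.678
endloop
endfacet
facet normal -0.787 0.056 -0.614
outer loop
vertex -1.224 -3.334 -4.385
vertex -1.832 -3.9 -3.657
vertex -1.794 -2.798 -3.606
endloop
endfacet
facet normal 0.287 0.388 -0.876
outer loop
vertex -0.17 -3.385 -4.062
vertex -1.224 -3.334 -4.385
vertex -0.767 -2.479 -3.856
endloop
endfacet
facet normal 0.997 -0.031 -0.067
outer loop
vertex -0.126 -3.982 -3.134
vertex -0.17 -3.385 -4.062
vertex -0.088 -2.88 -3.083
endloop
endfacet

endsolid


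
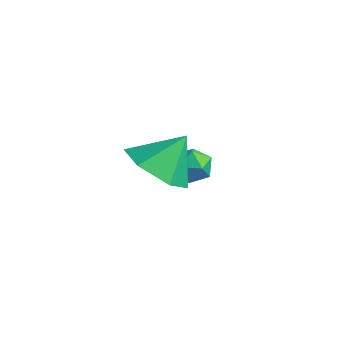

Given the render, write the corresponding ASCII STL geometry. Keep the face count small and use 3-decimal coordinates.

solid 
facet normal -0.158 -0.651 -0.743
outer loop
vertex 2.612 0.236 0.902
vertex 1.901 -0.167 1.406
vertex 1.714 0.561 0.808
endloop
endfacet
facet normal 0.350 0.926 -0.140
outer loop
vertex 2.612 0.236 0.902
vertex 1.714 0.561 0.808
vertex 2.099 0.647 2.334
endloop
endfacet
facet normal -0.159 -0.651 -0.742
outer loop
vertex 1.714 0.561 0.808
vertex 1.901 -0.167 1.406
vertex 1.003 0.159 1.313
endloop
endfacet
facet normal -0.456 0.888 0.065
outer loop
vertex 1.714 0.561 0.808
vertex 1.003 0.159 1.313
vertex 2.099 0.647 2.334
endloop
endfacet
facet normal -0.159 -0.650 -0.743
outer loop
vertex 1.003 0.159 1.313
vertex 1.901 -0.167 1.406
vertex 1.19 -0.569 1.91
endloop
endfacet
facet normal -0.718 0.322 0.617
outer loop
vertex 1.003 0.159 1.313
vertex 1.19 -0.569 1.91
vertex 2.099 0.647 2.334
endloop
endfacet
facet normal -0.159 -0.651 -0.743
outer loop
vertex 1.19 -0.569 1.91
vertex 1.901 -0.167 1.406
vertex 2.088 -0.894 2.003
endloop
endfacet
facet normal -0.174 -0.206 0.963
outer loop
vertex 1.19 -0.569 1.91
vertex 2.088 -0.894 2.003
vertex 2.099 0.647 2.334
endloop
endfacet
facet normal -0.159 -0.651 -0.743
outer loop
vertex 2.088 -0.894 2.003
vertex 1.901 -0.167 1.406
vertex 2.799 -0.492 1.499
endloop
endfacet
facet normal 0.631 -0.167 0.757
outer loop
vertex 2.088 -0.894 2.003
vertex 2.799 -0.492 1.499
vertex 2.099 0.647 2.334
endloop
endfacet
facet normal -0.158 -0.650 -0.743
outer loop
vertex 2.799 -0.492 1.499
vertex 1.901 -0.167 1.406
vertex 2.612 0.236 0.902
endloop
endfacet
facet normal 0.894 0.398 0.206
outer loop
vertex 2.799 -0.492 1.499
vertex 2.612 0.236 0.902
vertex 2.099 0.647 2.334
endloop
endfacet
facet normal -0.894 -0.426 -0.143
outer loop
vertex -0.671 2.866 -1.381
vertex -0.398 2.298 -1.396
vertex -0.599 2.536 -0.848
endloop
endfacet
facet normal -0.956 0.174 0.237
outer loop
vertex -0.671 2.866 -1.381
vertex -0.599 2.536 -0.848
vertex -0.487 3.157 -0.852
endloop
endfacet
facet normal -0.688 0.710 -0.151
outer loop
vertex -0.671 2.866 -1.381
vertex -0.487 3.157 -0.852
vertex -0.216 3.302 -1.403
endloop
endfacet
facet normal -0.459 0.440 -0.771
outer loop
vertex -0.671 2.866 -1.381
vertex -0.216 3.302 -1.403
vertex -0.161 2.771 -1.739
endloop
endfacet
facet normal -0.587 -0.262 -0.766
outer loop
vertex -0.671 2.866 -1.381
vertex -0.161 2.771 -1.739
vertex -0.398 2.298 -1.396
endloop
endfacet
facet normal -0.556 0.106 0.825
outer loop
vertex -0.487 3.157 -0.852
vertex -0.599 2.536 -0.848
vertex -0.099 2.769 -0.541
endloop
endfacet
facet normal -0.454 -0.866 0.210
outer loop
vertex -0.599 2.536 -0.848
vertex -0.398 2.298 -1.396
vertex -0.044 2.238 -0.877
endloop
endfacet
facet normal 0.041 -0.600 -0.799
outer loop
vertex -0.398 2.298 -1.396
vertex -0.161 2.771 -1.739
vertex 0.227 2.383 -1.428
endloop
endfacet
facet normal 0.246 0.536 -0.807
outer loop
vertex -0.161 2.771 -1.739
vertex -0.216 3.302 -1.403
vertex 0.339 3.004 -1.432
endloop
endfacet
facet normal -0.122 0.973 0.196
outer loop
vertex -0.216 3.302 -1.403
vertex -0.487 3.157 -0.852
vertex 0.138 3.242 -0.884
endloop
endfacet
facet normal 0.459 -0.440 0.771
outer loop
vertex 0.411 2.674 -0.899
vertex -0.099 2.769 -0.541
vertex -0.044 2.238 -0.877
endloop
endfacet
facet normal 0.688 -0.710 0.151
outer loop
vertex 0.411 2.674 -0.899
vertex -0.044 2.238 -0.877
vertex 0.227 2.383 -1.428
endloop
endfacet
facet normal 0.956 -0.174 -0.237
outer loop
vertex 0.411 2.674 -0.899
vertex 0.227 2.383 -1.428
vertex 0.339 3.004 -1.432
endloop
endfacet
facet normal 0.894 0.426 0.143
outer loop
vertex 0.411 2.674 -0.899
vertex 0.339 3.004 -1.432
vertex 0.138 3.242 -0.884
endloop
endfacet
facet normal 0.587 0.262 0.766
outer loop
vertex 0.411 2.674 -0.899
vertex 0.138 3.242 -0.884
vertex -0.099 2.769 -0.541
endloop
endfacet
facet normal -0.246 -0.536 0.807
outer loop
vertex -0.044 2.238 -0.877
vertex -0.099 2.769 -0.541
vertex -0.599 2.536 -0.848
endloop
endfacet
facet normal 0.122 -0.973 -0.196
outer loop
vertex 0.227 2.383 -1.428
vertex -0.044 2.238 -0.877
vertex -0.398 2.298 -1.396
endloop
endfacet
facet normal 0.556 -0.106 -0.825
outer loop
vertex 0.339 3.004 -1.432
vertex 0.227 2.383 -1.428
vertex -0.161 2.771 -1.739
endloop
endfacet
facet normal 0.454 0.866 -0.210
outer loop
vertex 0.138 3.242 -0.884
vertex 0.339 3.004 -1.432
vertex -0.216 3.302 -1.403
endloop
endfacet
facet normal -0.041 0.600 0.799
outer loop
vertex -0.099 2.769 -0.541
vertex 0.138 3.242 -0.884
vertex -0.487 3.157 -0.852
endloop
endfacet

endsolid


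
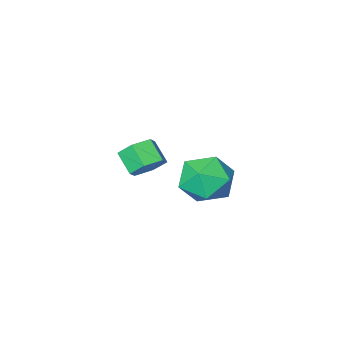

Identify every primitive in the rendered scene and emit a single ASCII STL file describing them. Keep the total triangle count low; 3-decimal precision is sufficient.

solid 
facet normal -0.741 0.667 -0.074
outer loop
vertex -0.643 1.111 -0.679
vertex -1.219 0.559 0.114
vertex -0.508 1.382 0.405
endloop
endfacet
facet normal -0.112 0.967 -0.228
outer loop
vertex -0.643 1.111 -0.679
vertex -0.508 1.382 0.405
vertex 0.385 1.325 -0.276
endloop
endfacet
facet normal 0.176 0.609 -0.773
outer loop
vertex -0.643 1.111 -0.679
vertex 0.385 1.325 -0.276
vertex 0.227 0.468 -0.987
endloop
endfacet
facet normal -0.274 0.087 -0.958
outer loop
vertex -0.643 1.111 -0.679
vertex 0.227 0.468 -0.987
vertex -0.765 -0.005 -0.746
endloop
endfacet
facet normal -0.842 0.124 -0.525
outer loop
vertex -0.643 1.111 -0.679
vertex -0.765 -0.005 -0.746
vertex -1.219 0.559 0.114
endloop
endfacet
facet normal 0.315 0.886 0.339
outer loop
vertex 0.385 1.325 -0.276
vertex -0.508 1.382 0.405
vertex 0.445 0.905 0.766
endloop
endfacet
facet normal -0.704 0.401 0.587
outer loop
vertex -0.508 1.382 0.405
vertex -1.219 0.559 0.114
vertex -0.547 0.432 1.007
endloop
endfacet
facet normal -0.866 -0.479 -0.143
outer loop
vertex -1.219 0.559 0.114
vertex -0.765 -0.005 -0.746
vertex -0.705 -0.425 0.296
endloop
endfacet
facet normal 0.051 -0.536 -0.843
outer loop
vertex -0.765 -0.005 -0.746
vertex 0.227 0.468 -0.987
vertex 0.188 -0.482 -0.385
endloop
endfacet
facet normal 0.781 0.307 -0.544
outer loop
vertex 0.227 0.468 -0.987
vertex 0.385 1.325 -0.276
vertex 0.899 0.341 -0.094
endloop
endfacet
facet normal 0.274 -0.087 0.958
outer loop
vertex 0.323 -0.211 0.699
vertex 0.445 0.905 0.766
vertex -0.547 0.432 1.007
endloop
endfacet
facet normal -0.176 -0.609 0.773
outer loop
vertex 0.323 -0.211 0.699
vertex -0.547 0.432 1.007
vertex -0.705 -0.425 0.296
endloop
endfacet
facet normal 0.112 -0.967 0.228
outer loop
vertex 0.323 -0.211 0.699
vertex -0.705 -0.425 0.296
vertex 0.188 -0.482 -0.385
endloop
endfacet
facet normal 0.741 -0.667 0.074
outer loop
vertex 0.323 -0.211 0.699
vertex 0.188 -0.482 -0.385
vertex 0.899 0.341 -0.094
endloop
endfacet
facet normal 0.842 -0.124 0.525
outer loop
vertex 0.323 -0.211 0.699
vertex 0.899 0.341 -0.094
vertex 0.445 0.905 0.766
endloop
endfacet
facet normal -0.051 0.536 0.843
outer loop
vertex -0.547 0.432 1.007
vertex 0.445 0.905 0.766
vertex -0.508 1.382 0.405
endloop
endfacet
facet normal -0.781 -0.307 0.544
outer loop
vertex -0.705 -0.425 0.296
vertex -0.547 0.432 1.007
vertex -1.219 0.559 0.114
endloop
endfacet
facet normal -0.315 -0.886 -0.339
outer loop
vertex 0.188 -0.482 -0.385
vertex -0.705 -0.425 0.296
vertex -0.765 -0.005 -0.746
endloop
endfacet
facet normal 0.704 -0.401 -0.587
outer loop
vertex 0.899 0.341 -0.094
vertex 0.188 -0.482 -0.385
vertex 0.227 0.468 -0.987
endloop
endfacet
facet normal 0.866 0.479 0.143
outer loop
vertex 0.445 0.905 0.766
vertex 0.899 0.341 -0.094
vertex 0.385 1.325 -0.276
endloop
endfacet
facet normal -0.031 0.781 -0.623
outer loop
vertex 0.404 -2.87 -1.05
vertex -0.027 -3.286 -1.55
vertex -0.374 -2.859 -0.997
endloop
endfacet
facet normal 0.062 0.624 0.779
outer loop
vertex 0.404 -2.87 -1.05
vertex -0.374 -2.859 -0.997
vertex 0.437 -3.698 -0.39
endloop
endfacet
facet normal 0.061 0.623 0.780
outer loop
vertex 0.437 -3.698 -0.39
vertex -0.374 -2.859 -0.997
vertex -0.341 -3.688 -0.337
endloop
endfacet
facet normal 0.032 -0.782 0.623
outer loop
vertex 0.437 -3.698 -0.39
vertex -0.341 -3.688 -0.337
vertex 0.007 -4.114 -0.89
endloop
endfacet
facet normal -0.031 0.781 -0.623
outer loop
vertex -0.374 -2.859 -0.997
vertex -0.027 -3.286 -1.55
vertex -0.805 -3.275 -1.497
endloop
endfacet
facet normal -0.833 0.324 0.449
outer loop
vertex -0.374 -2.859 -0.997
vertex -0.805 -3.275 -1.497
vertex -0.341 -3.688 -0.337
endloop
endfacet
facet normal -0.834 0.323 0.448
outer loop
vertex -0.341 -3.688 -0.337
vertex -0.805 -3.275 -1.497
vertex -0.771 -4.104 -0.837
endloop
endfacet
facet normal 0.032 -0.782 0.623
outer loop
vertex -0.341 -3.688 -0.337
vertex -0.771 -4.104 -0.837
vertex 0.007 -4.114 -0.89
endloop
endfacet
facet normal -0.031 0.781 -0.623
outer loop
vertex -0.805 -3.275 -1.497
vertex -0.027 -3.286 -1.55
vertex -0.457 -3.702 -2.05
endloop
endfacet
facet normal -0.895 -0.300 -0.331
outer loop
vertex -0.805 -3.275 -1.497
vertex -0.457 -3.702 -2.05
vertex -0.771 -4.104 -0.837
endloop
endfacet
facet normal -0.895 -0.299 -0.331
outer loop
vertex -0.771 -4.104 -0.837
vertex -0.457 -3.702 -2.05
vertex -0.424 -4.53 -1.39
endloop
endfacet
facet normal 0.032 -0.782 0.623
outer loop
vertex -0.771 -4.104 -0.837
vertex -0.424 -4.53 -1.39
vertex 0.007 -4.114 -0.89
endloop
endfacet
facet normal -0.032 0.782 -0.623
outer loop
vertex -0.457 -3.702 -2.05
vertex -0.027 -3.286 -1.55
vertex 0.321 -3.712 -2.103
endloop
endfacet
facet normal -0.061 -0.624 -0.779
outer loop
vertex -0.457 -3.702 -2.05
vertex 0.321 -3.712 -2.103
vertex -0.424 -4.53 -1.39
endloop
endfacet
facet normal -0.062 -0.623 -0.780
outer loop
vertex -0.424 -4.53 -1.39
vertex 0.321 -3.712 -2.103
vertex 0.354 -4.541 -1.443
endloop
endfacet
facet normal 0.031 -0.781 0.623
outer loop
vertex -0.424 -4.53 -1.39
vertex 0.354 -4.541 -1.443
vertex 0.007 -4.114 -0.89
endloop
endfacet
facet normal -0.032 0.782 -0.623
outer loop
vertex 0.321 -3.712 -2.103
vertex -0.027 -3.286 -1.55
vertex 0.751 -3.296 -1.603
endloop
endfacet
facet normal 0.834 -0.323 -0.448
outer loop
vertex 0.321 -3.712 -2.103
vertex 0.751 -3.296 -1.603
vertex 0.354 -4.541 -1.443
endloop
endfacet
facet normal 0.833 -0.323 -0.449
outer loop
vertex 0.354 -4.541 -1.443
vertex 0.751 -3.296 -1.603
vertex 0.785 -4.125 -0.943
endloop
endfacet
facet normal 0.031 -0.781 0.623
outer loop
vertex 0.354 -4.541 -1.443
vertex 0.785 -4.125 -0.943
vertex 0.007 -4.114 -0.89
endloop
endfacet
facet normal -0.032 0.782 -0.623
outer loop
vertex 0.751 -3.296 -1.603
vertex -0.027 -3.286 -1.55
vertex 0.404 -2.87 -1.05
endloop
endfacet
facet normal 0.895 0.300 0.331
outer loop
vertex 0.751 -3.296 -1.603
vertex 0.404 -2.87 -1.05
vertex 0.785 -4.125 -0.943
endloop
endfacet
facet normal 0.895 0.300 0.331
outer loop
vertex 0.785 -4.125 -0.943
vertex 0.404 -2.87 -1.05
vertex 0.437 -3.698 -0.39
endloop
endfacet
facet normal 0.031 -0.781 0.623
outer loop
vertex 0.785 -4.125 -0.943
vertex 0.437 -3.698 -0.39
vertex 0.007 -4.114 -0.89
endloop
endfacet

endsolid


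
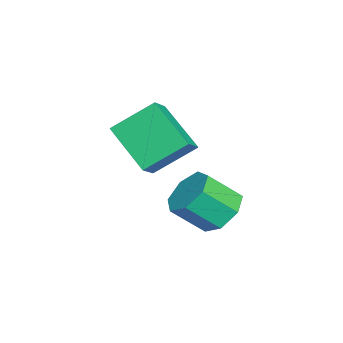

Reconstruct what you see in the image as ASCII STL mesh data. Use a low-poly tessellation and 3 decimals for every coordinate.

solid 
facet normal -0.799 0.194 -0.570
outer loop
vertex -4.641 2.167 4.835
vertex -3.508 3.418 3.671
vertex -4.215 0.792 3.77
endloop
endfacet
facet normal -0.553 -0.611 0.567
outer loop
vertex -3.432 0.602 4.329
vertex -4.641 2.167 4.835
vertex -4.215 0.792 3.77
endloop
endfacet
facet normal -0.799 0.194 -0.570
outer loop
vertex -4.215 0.792 3.77
vertex -3.508 3.418 3.671
vertex -3.082 2.043 2.607
endloop
endfacet
facet normal 0.238 -0.768 -0.594
outer loop
vertex -3.082 2.043 2.607
vertex -3.432 0.602 4.329
vertex -4.215 0.792 3.77
endloop
endfacet
facet normal -0.238 0.768 0.594
outer loop
vertex -4.641 2.167 4.835
vertex -2.725 3.228 4.23
vertex -3.508 3.418 3.671
endloop
endfacet
facet normal -0.553 -0.610 0.568
outer loop
vertex -3.858 1.977 5.393
vertex -4.641 2.167 4.835
vertex -3.432 0.602 4.329
endloop
endfacet
facet normal -0.237 0.768 0.595
outer loop
vertex -3.858 1.977 5.393
vertex -2.725 3.228 4.23
vertex -4.641 2.167 4.835
endloop
endfacet
facet normal 0.553 0.610 -0.567
outer loop
vertex -3.508 3.418 3.671
vertex -2.725 3.228 4.23
vertex -3.082 2.043 2.607
endloop
endfacet
facet normal 0.237 -0.768 -0.595
outer loop
vertex -2.299 1.853 3.165
vertex -3.432 0.602 4.329
vertex -3.082 2.043 2.607
endloop
endfacet
facet normal 0.552 0.611 -0.567
outer loop
vertex -3.082 2.043 2.607
vertex -2.725 3.228 4.23
vertex -2.299 1.853 3.165
endloop
endfacet
facet normal 0.799 -0.193 0.570
outer loop
vertex -2.299 1.853 3.165
vertex -3.858 1.977 5.393
vertex -3.432 0.602 4.329
endloop
endfacet
facet normal 0.799 -0.194 0.570
outer loop
vertex -2.725 3.228 4.23
vertex -3.858 1.977 5.393
vertex -2.299 1.853 3.165
endloop
endfacet
facet normal -0.209 0.706 -0.677
outer loop
vertex -2.933 4.772 1.14
vertex -3.579 4.19 0.732
vertex -3.709 4.828 1.438
endloop
endfacet
facet normal 0.298 0.705 0.644
outer loop
vertex -2.933 4.772 1.14
vertex -3.709 4.828 1.438
vertex -2.615 3.691 2.176
endloop
endfacet
facet normal 0.298 0.705 0.644
outer loop
vertex -2.615 3.691 2.176
vertex -3.709 4.828 1.438
vertex -3.391 3.748 2.473
endloop
endfacet
facet normal 0.207 -0.706 0.677
outer loop
vertex -2.615 3.691 2.176
vertex -3.391 3.748 2.473
vertex -3.261 3.11 1.768
endloop
endfacet
facet normal -0.208 0.706 -0.677
outer loop
vertex -3.709 4.828 1.438
vertex -3.579 4.19 0.732
vertex -4.387 4.404 1.204
endloop
endfacet
facet normal -0.543 0.492 0.680
outer loop
vertex -3.709 4.828 1.438
vertex -4.387 4.404 1.204
vertex -3.391 3.748 2.473
endloop
endfacet
facet normal -0.543 0.492 0.680
outer loop
vertex -3.391 3.748 2.473
vertex -4.387 4.404 1.204
vertex -4.069 3.324 2.239
endloop
endfacet
facet normal 0.208 -0.706 0.677
outer loop
vertex -3.391 3.748 2.473
vertex -4.069 3.324 2.239
vertex -3.261 3.11 1.768
endloop
endfacet
facet normal -0.208 0.706 -0.677
outer loop
vertex -4.387 4.404 1.204
vertex -3.579 4.19 0.732
vertex -4.457 3.819 0.615
endloop
endfacet
facet normal -0.975 -0.090 0.205
outer loop
vertex -4.387 4.404 1.204
vertex -4.457 3.819 0.615
vertex -4.069 3.324 2.239
endloop
endfacet
facet normal -0.975 -0.090 0.205
outer loop
vertex -4.069 3.324 2.239
vertex -4.457 3.819 0.615
vertex -4.139 2.739 1.651
endloop
endfacet
facet normal 0.208 -0.706 0.677
outer loop
vertex -4.069 3.324 2.239
vertex -4.139 2.739 1.651
vertex -3.261 3.11 1.768
endloop
endfacet
facet normal -0.208 0.706 -0.677
outer loop
vertex -4.457 3.819 0.615
vertex -3.579 4.19 0.732
vertex -3.865 3.513 0.114
endloop
endfacet
facet normal -0.673 -0.606 -0.425
outer loop
vertex -4.457 3.819 0.615
vertex -3.865 3.513 0.114
vertex -4.139 2.739 1.651
endloop
endfacet
facet normal -0.673 -0.606 -0.425
outer loop
vertex -4.139 2.739 1.651
vertex -3.865 3.513 0.114
vertex -3.547 2.433 1.15
endloop
endfacet
facet normal 0.208 -0.706 0.677
outer loop
vertex -4.139 2.739 1.651
vertex -3.547 2.433 1.15
vertex -3.261 3.11 1.768
endloop
endfacet
facet normal -0.208 0.706 -0.677
outer loop
vertex -3.865 3.513 0.114
vertex -3.579 4.19 0.732
vertex -3.058 3.717 0.079
endloop
endfacet
facet normal 0.136 -0.665 -0.735
outer loop
vertex -3.865 3.513 0.114
vertex -3.058 3.717 0.079
vertex -3.547 2.433 1.15
endloop
endfacet
facet normal 0.136 -0.665 -0.735
outer loop
vertex -3.547 2.433 1.15
vertex -3.058 3.717 0.079
vertex -2.74 2.637 1.115
endloop
endfacet
facet normal 0.208 -0.706 0.677
outer loop
vertex -3.547 2.433 1.15
vertex -2.74 2.637 1.115
vertex -3.261 3.11 1.768
endloop
endfacet
facet normal -0.208 0.706 -0.677
outer loop
vertex -3.058 3.717 0.079
vertex -3.579 4.19 0.732
vertex -2.644 4.277 0.536
endloop
endfacet
facet normal 0.843 -0.223 -0.491
outer loop
vertex -3.058 3.717 0.079
vertex -2.644 4.277 0.536
vertex -2.74 2.637 1.115
endloop
endfacet
facet normal 0.842 -0.223 -0.492
outer loop
vertex -2.74 2.637 1.115
vertex -2.644 4.277 0.536
vertex -2.325 3.197 1.571
endloop
endfacet
facet normal 0.208 -0.706 0.677
outer loop
vertex -2.74 2.637 1.115
vertex -2.325 3.197 1.571
vertex -3.261 3.11 1.768
endloop
endfacet
facet normal -0.208 0.706 -0.678
outer loop
vertex -2.644 4.277 0.536
vertex -3.579 4.19 0.732
vertex -2.933 4.772 1.14
endloop
endfacet
facet normal 0.914 0.386 0.121
outer loop
vertex -2.644 4.277 0.536
vertex -2.933 4.772 1.14
vertex -2.325 3.197 1.571
endloop
endfacet
facet normal 0.914 0.386 0.123
outer loop
vertex -2.325 3.197 1.571
vertex -2.933 4.772 1.14
vertex -2.615 3.691 2.176
endloop
endfacet
facet normal 0.208 -0.706 0.677
outer loop
vertex -2.325 3.197 1.571
vertex -2.615 3.691 2.176
vertex -3.261 3.11 1.768
endloop
endfacet

endsolid


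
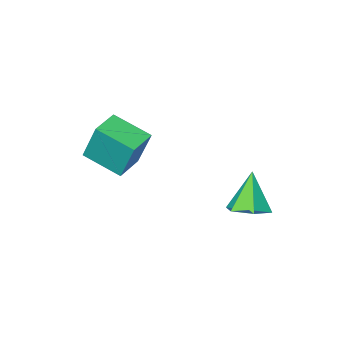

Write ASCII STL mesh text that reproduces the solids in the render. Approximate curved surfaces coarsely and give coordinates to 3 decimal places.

solid 
facet normal 0.279 0.326 -0.903
outer loop
vertex 0.255 1.829 -3.142
vertex -0.614 1.758 -3.436
vertex -0.318 2.544 -3.061
endloop
endfacet
facet normal 0.558 0.363 0.746
outer loop
vertex 0.255 1.829 -3.142
vertex -0.318 2.544 -3.061
vertex -1.126 1.162 -1.784
endloop
endfacet
facet normal 0.280 0.325 -0.903
outer loop
vertex -0.318 2.544 -3.061
vertex -0.614 1.758 -3.436
vertex -1.187 2.474 -3.356
endloop
endfacet
facet normal -0.271 0.734 0.623
outer loop
vertex -0.318 2.544 -3.061
vertex -1.187 2.474 -3.356
vertex -1.126 1.162 -1.784
endloop
endfacet
facet normal 0.280 0.325 -0.903
outer loop
vertex -1.187 2.474 -3.356
vertex -0.614 1.758 -3.436
vertex -1.483 1.688 -3.731
endloop
endfacet
facet normal -0.941 0.241 0.238
outer loop
vertex -1.187 2.474 -3.356
vertex -1.483 1.688 -3.731
vertex -1.126 1.162 -1.784
endloop
endfacet
facet normal 0.280 0.326 -0.903
outer loop
vertex -1.483 1.688 -3.731
vertex -0.614 1.758 -3.436
vertex -0.91 0.972 -3.812
endloop
endfacet
facet normal -0.782 -0.623 -0.025
outer loop
vertex -1.483 1.688 -3.731
vertex -0.91 0.972 -3.812
vertex -1.126 1.162 -1.784
endloop
endfacet
facet normal 0.280 0.327 -0.903
outer loop
vertex -0.91 0.972 -3.812
vertex -0.614 1.758 -3.436
vertex -0.041 1.043 -3.517
endloop
endfacet
facet normal 0.048 -0.994 0.098
outer loop
vertex -0.91 0.972 -3.812
vertex -0.041 1.043 -3.517
vertex -1.126 1.162 -1.784
endloop
endfacet
facet normal 0.279 0.326 -0.903
outer loop
vertex -0.041 1.043 -3.517
vertex -0.614 1.758 -3.436
vertex 0.255 1.829 -3.142
endloop
endfacet
facet normal 0.718 -0.501 0.484
outer loop
vertex -0.041 1.043 -3.517
vertex 0.255 1.829 -3.142
vertex -1.126 1.162 -1.784
endloop
endfacet
facet normal -0.474 0.799 -0.370
outer loop
vertex 1.621 -1.698 -0.419
vertex 2.74 -1.087 -0.534
vertex 1.826 -2.415 -2.232
endloop
endfacet
facet normal -0.874 -0.477 0.090
outer loop
vertex 2.68 -3.853 -1.566
vertex 1.621 -1.698 -0.419
vertex 1.826 -2.415 -2.232
endloop
endfacet
facet normal -0.474 0.799 -0.370
outer loop
vertex 1.826 -2.415 -2.232
vertex 2.74 -1.087 -0.534
vertex 2.945 -1.804 -2.347
endloop
endfacet
facet normal 0.105 -0.366 -0.925
outer loop
vertex 2.945 -1.804 -2.347
vertex 2.68 -3.853 -1.566
vertex 1.826 -2.415 -2.232
endloop
endfacet
facet normal -0.105 0.366 0.925
outer loop
vertex 1.621 -1.698 -0.419
vertex 3.594 -2.525 0.132
vertex 2.74 -1.087 -0.534
endloop
endfacet
facet normal -0.874 -0.477 0.090
outer loop
vertex 2.475 -3.136 0.247
vertex 1.621 -1.698 -0.419
vertex 2.68 -3.853 -1.566
endloop
endfacet
facet normal -0.105 0.366 0.925
outer loop
vertex 2.475 -3.136 0.247
vertex 3.594 -2.525 0.132
vertex 1.621 -1.698 -0.419
endloop
endfacet
facet normal 0.874 0.477 -0.090
outer loop
vertex 2.74 -1.087 -0.534
vertex 3.594 -2.525 0.132
vertex 2.945 -1.804 -2.347
endloop
endfacet
facet normal 0.105 -0.366 -0.925
outer loop
vertex 3.799 -3.242 -1.681
vertex 2.68 -3.853 -1.566
vertex 2.945 -1.804 -2.347
endloop
endfacet
facet normal 0.874 0.477 -0.090
outer loop
vertex 2.945 -1.804 -2.347
vertex 3.594 -2.525 0.132
vertex 3.799 -3.242 -1.681
endloop
endfacet
facet normal 0.474 -0.799 0.370
outer loop
vertex 3.799 -3.242 -1.681
vertex 2.475 -3.136 0.247
vertex 2.68 -3.853 -1.566
endloop
endfacet
facet normal 0.474 -0.799 0.370
outer loop
vertex 3.594 -2.525 0.132
vertex 2.475 -3.136 0.247
vertex 3.799 -3.242 -1.681
endloop
endfacet

endsolid


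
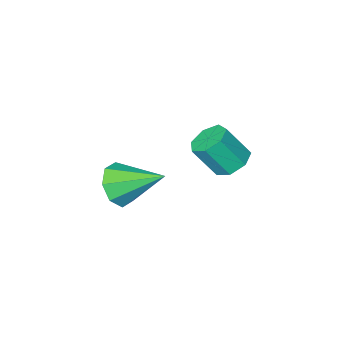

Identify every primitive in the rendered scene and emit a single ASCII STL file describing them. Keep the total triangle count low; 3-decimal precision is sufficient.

solid 
facet normal 0.538 -0.670 -0.511
outer loop
vertex 3.999 -2.732 0.246
vertex 3.336 -3.321 0.32
vertex 3.557 -2.693 -0.271
endloop
endfacet
facet normal 0.278 0.946 -0.166
outer loop
vertex 3.999 -2.732 0.246
vertex 3.557 -2.693 -0.271
vertex 2.324 -2.059 1.28
endloop
endfacet
facet normal 0.538 -0.670 -0.511
outer loop
vertex 3.557 -2.693 -0.271
vertex 3.336 -3.321 0.32
vertex 2.985 -3.022 -0.441
endloop
endfacet
facet normal -0.288 0.784 -0.549
outer loop
vertex 3.557 -2.693 -0.271
vertex 2.985 -3.022 -0.441
vertex 2.324 -2.059 1.28
endloop
endfacet
facet normal 0.538 -0.670 -0.511
outer loop
vertex 2.985 -3.022 -0.441
vertex 3.336 -3.321 0.32
vertex 2.619 -3.526 -0.166
endloop
endfacet
facet normal -0.810 0.321 -0.491
outer loop
vertex 2.985 -3.022 -0.441
vertex 2.619 -3.526 -0.166
vertex 2.324 -2.059 1.28
endloop
endfacet
facet normal 0.538 -0.671 -0.510
outer loop
vertex 2.619 -3.526 -0.166
vertex 3.336 -3.321 0.32
vertex 2.673 -3.909 0.395
endloop
endfacet
facet normal -0.984 -0.174 -0.024
outer loop
vertex 2.619 -3.526 -0.166
vertex 2.673 -3.909 0.395
vertex 2.324 -2.059 1.28
endloop
endfacet
facet normal 0.538 -0.671 -0.510
outer loop
vertex 2.673 -3.909 0.395
vertex 3.336 -3.321 0.32
vertex 3.115 -3.948 0.912
endloop
endfacet
facet normal -0.709 -0.409 0.575
outer loop
vertex 2.673 -3.909 0.395
vertex 3.115 -3.948 0.912
vertex 2.324 -2.059 1.28
endloop
endfacet
facet normal 0.538 -0.671 -0.510
outer loop
vertex 3.115 -3.948 0.912
vertex 3.336 -3.321 0.32
vertex 3.686 -3.619 1.082
endloop
endfacet
facet normal -0.143 -0.247 0.958
outer loop
vertex 3.115 -3.948 0.912
vertex 3.686 -3.619 1.082
vertex 2.324 -2.059 1.28
endloop
endfacet
facet normal 0.538 -0.671 -0.510
outer loop
vertex 3.686 -3.619 1.082
vertex 3.336 -3.321 0.32
vertex 4.053 -3.115 0.806
endloop
endfacet
facet normal 0.379 0.217 0.900
outer loop
vertex 3.686 -3.619 1.082
vertex 4.053 -3.115 0.806
vertex 2.324 -2.059 1.28
endloop
endfacet
facet normal 0.539 -0.670 -0.510
outer loop
vertex 4.053 -3.115 0.806
vertex 3.336 -3.321 0.32
vertex 3.999 -2.732 0.246
endloop
endfacet
facet normal 0.553 0.711 0.433
outer loop
vertex 4.053 -3.115 0.806
vertex 3.999 -2.732 0.246
vertex 2.324 -2.059 1.28
endloop
endfacet
facet normal -0.471 0.339 -0.814
outer loop
vertex -0.376 -2.458 -0.13
vertex -0.84 -3.046 -0.106
vertex -0.919 -2.375 0.219
endloop
endfacet
facet normal 0.285 0.932 0.222
outer loop
vertex -0.376 -2.458 -0.13
vertex -0.919 -2.375 0.219
vertex 0.305 -2.945 1.041
endloop
endfacet
facet normal 0.284 0.932 0.223
outer loop
vertex 0.305 -2.945 1.041
vertex -0.919 -2.375 0.219
vertex -0.238 -2.863 1.391
endloop
endfacet
facet normal 0.473 -0.339 0.813
outer loop
vertex 0.305 -2.945 1.041
vertex -0.238 -2.863 1.391
vertex -0.16 -3.534 1.066
endloop
endfacet
facet normal -0.473 0.338 -0.813
outer loop
vertex -0.919 -2.375 0.219
vertex -0.84 -3.046 -0.106
vertex -1.402 -2.798 0.324
endloop
endfacet
facet normal -0.474 0.680 0.559
outer loop
vertex -0.919 -2.375 0.219
vertex -1.402 -2.798 0.324
vertex -0.238 -2.863 1.391
endloop
endfacet
facet normal -0.474 0.681 0.558
outer loop
vertex -0.238 -2.863 1.391
vertex -1.402 -2.798 0.324
vertex -0.721 -3.285 1.496
endloop
endfacet
facet normal 0.473 -0.339 0.813
outer loop
vertex -0.238 -2.863 1.391
vertex -0.721 -3.285 1.496
vertex -0.16 -3.534 1.066
endloop
endfacet
facet normal -0.473 0.339 -0.813
outer loop
vertex -1.402 -2.798 0.324
vertex -0.84 -3.046 -0.106
vertex -1.463 -3.407 0.106
endloop
endfacet
facet normal -0.876 -0.082 0.475
outer loop
vertex -1.402 -2.798 0.324
vertex -1.463 -3.407 0.106
vertex -0.721 -3.285 1.496
endloop
endfacet
facet normal -0.876 -0.083 0.475
outer loop
vertex -0.721 -3.285 1.496
vertex -1.463 -3.407 0.106
vertex -0.782 -3.895 1.277
endloop
endfacet
facet normal 0.473 -0.339 0.813
outer loop
vertex -0.721 -3.285 1.496
vertex -0.782 -3.895 1.277
vertex -0.16 -3.534 1.066
endloop
endfacet
facet normal -0.473 0.339 -0.813
outer loop
vertex -1.463 -3.407 0.106
vertex -0.84 -3.046 -0.106
vertex -1.055 -3.745 -0.272
endloop
endfacet
facet normal -0.619 -0.785 0.033
outer loop
vertex -1.463 -3.407 0.106
vertex -1.055 -3.745 -0.272
vertex -0.782 -3.895 1.277
endloop
endfacet
facet normal -0.619 -0.785 0.033
outer loop
vertex -0.782 -3.895 1.277
vertex -1.055 -3.745 -0.272
vertex -0.374 -4.233 0.899
endloop
endfacet
facet normal 0.473 -0.339 0.813
outer loop
vertex -0.782 -3.895 1.277
vertex -0.374 -4.233 0.899
vertex -0.16 -3.534 1.066
endloop
endfacet
facet normal -0.473 0.339 -0.814
outer loop
vertex -1.055 -3.745 -0.272
vertex -0.84 -3.046 -0.106
vertex -0.485 -3.557 -0.525
endloop
endfacet
facet normal 0.103 -0.895 -0.433
outer loop
vertex -1.055 -3.745 -0.272
vertex -0.485 -3.557 -0.525
vertex -0.374 -4.233 0.899
endloop
endfacet
facet normal 0.105 -0.895 -0.433
outer loop
vertex -0.374 -4.233 0.899
vertex -0.485 -3.557 -0.525
vertex 0.196 -4.044 0.647
endloop
endfacet
facet normal 0.472 -0.339 0.814
outer loop
vertex -0.374 -4.233 0.899
vertex 0.196 -4.044 0.647
vertex -0.16 -3.534 1.066
endloop
endfacet
facet normal -0.473 0.339 -0.814
outer loop
vertex -0.485 -3.557 -0.525
vertex -0.84 -3.046 -0.106
vertex -0.183 -2.984 -0.462
endloop
endfacet
facet normal 0.749 -0.332 -0.573
outer loop
vertex -0.485 -3.557 -0.525
vertex -0.183 -2.984 -0.462
vertex 0.196 -4.044 0.647
endloop
endfacet
facet normal 0.749 -0.332 -0.573
outer loop
vertex 0.196 -4.044 0.647
vertex -0.183 -2.984 -0.462
vertex 0.498 -3.471 0.71
endloop
endfacet
facet normal 0.473 -0.339 0.814
outer loop
vertex 0.196 -4.044 0.647
vertex 0.498 -3.471 0.71
vertex -0.16 -3.534 1.066
endloop
endfacet
facet normal -0.473 0.340 -0.813
outer loop
vertex -0.183 -2.984 -0.462
vertex -0.84 -3.046 -0.106
vertex -0.376 -2.458 -0.13
endloop
endfacet
facet normal 0.830 0.482 -0.282
outer loop
vertex -0.183 -2.984 -0.462
vertex -0.376 -2.458 -0.13
vertex 0.498 -3.471 0.71
endloop
endfacet
facet normal 0.830 0.482 -0.282
outer loop
vertex 0.498 -3.471 0.71
vertex -0.376 -2.458 -0.13
vertex 0.305 -2.945 1.041
endloop
endfacet
facet normal 0.473 -0.339 0.814
outer loop
vertex 0.498 -3.471 0.71
vertex 0.305 -2.945 1.041
vertex -0.16 -3.534 1.066
endloop
endfacet

endsolid


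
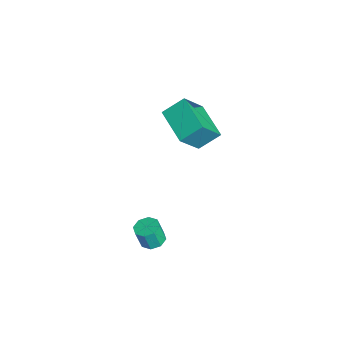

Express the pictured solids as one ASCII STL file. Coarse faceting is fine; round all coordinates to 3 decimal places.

solid 
facet normal -0.936 -0.253 0.244
outer loop
vertex -2.112 3.755 -0.815
vertex -2.723 4.699 -2.182
vertex -2.032 2.762 -1.537
endloop
endfacet
facet normal 0.345 -0.534 0.772
outer loop
vertex -0.337 3.221 -1.978
vertex -2.112 3.755 -0.815
vertex -2.032 2.762 -1.537
endloop
endfacet
facet normal -0.936 -0.253 0.243
outer loop
vertex -2.032 2.762 -1.537
vertex -2.723 4.699 -2.182
vertex -2.642 3.707 -2.904
endloop
endfacet
facet normal 0.066 -0.807 -0.587
outer loop
vertex -2.642 3.707 -2.904
vertex -0.337 3.221 -1.978
vertex -2.032 2.762 -1.537
endloop
endfacet
facet normal -0.066 0.807 0.587
outer loop
vertex -2.112 3.755 -0.815
vertex -1.028 5.158 -2.623
vertex -2.723 4.699 -2.182
endloop
endfacet
facet normal 0.345 -0.534 0.772
outer loop
vertex -0.418 4.213 -1.256
vertex -2.112 3.755 -0.815
vertex -0.337 3.221 -1.978
endloop
endfacet
facet normal -0.065 0.807 0.587
outer loop
vertex -0.418 4.213 -1.256
vertex -1.028 5.158 -2.623
vertex -2.112 3.755 -0.815
endloop
endfacet
facet normal -0.345 0.534 -0.772
outer loop
vertex -2.723 4.699 -2.182
vertex -1.028 5.158 -2.623
vertex -2.642 3.707 -2.904
endloop
endfacet
facet normal 0.066 -0.807 -0.587
outer loop
vertex -0.948 4.165 -3.345
vertex -0.337 3.221 -1.978
vertex -2.642 3.707 -2.904
endloop
endfacet
facet normal -0.345 0.534 -0.772
outer loop
vertex -2.642 3.707 -2.904
vertex -1.028 5.158 -2.623
vertex -0.948 4.165 -3.345
endloop
endfacet
facet normal 0.936 0.254 -0.243
outer loop
vertex -0.948 4.165 -3.345
vertex -0.418 4.213 -1.256
vertex -0.337 3.221 -1.978
endloop
endfacet
facet normal 0.937 0.252 -0.243
outer loop
vertex -1.028 5.158 -2.623
vertex -0.418 4.213 -1.256
vertex -0.948 4.165 -3.345
endloop
endfacet
facet normal 0.010 0.262 -0.965
outer loop
vertex 4.311 1.102 -4.238
vertex 3.775 1.291 -4.192
vertex 4.292 1.522 -4.124
endloop
endfacet
facet normal 0.999 0.039 0.022
outer loop
vertex 4.311 1.102 -4.238
vertex 4.292 1.522 -4.124
vertex 4.3 0.839 -3.273
endloop
endfacet
facet normal 0.999 0.039 0.022
outer loop
vertex 4.3 0.839 -3.273
vertex 4.292 1.522 -4.124
vertex 4.281 1.26 -3.159
endloop
endfacet
facet normal -0.012 -0.262 0.965
outer loop
vertex 4.3 0.839 -3.273
vertex 4.281 1.26 -3.159
vertex 3.765 1.029 -3.228
endloop
endfacet
facet normal 0.010 0.261 -0.965
outer loop
vertex 4.292 1.522 -4.124
vertex 3.775 1.291 -4.192
vertex 3.97 1.808 -4.05
endloop
endfacet
facet normal 0.676 0.709 0.200
outer loop
vertex 4.292 1.522 -4.124
vertex 3.97 1.808 -4.05
vertex 4.281 1.26 -3.159
endloop
endfacet
facet normal 0.675 0.710 0.201
outer loop
vertex 4.281 1.26 -3.159
vertex 3.97 1.808 -4.05
vertex 3.959 1.545 -3.085
endloop
endfacet
facet normal -0.011 -0.263 0.965
outer loop
vertex 4.281 1.26 -3.159
vertex 3.959 1.545 -3.085
vertex 3.765 1.029 -3.228
endloop
endfacet
facet normal 0.009 0.262 -0.965
outer loop
vertex 3.97 1.808 -4.05
vertex 3.775 1.291 -4.192
vertex 3.534 1.79 -4.059
endloop
endfacet
facet normal -0.045 0.964 0.262
outer loop
vertex 3.97 1.808 -4.05
vertex 3.534 1.79 -4.059
vertex 3.959 1.545 -3.085
endloop
endfacet
facet normal -0.043 0.964 0.261
outer loop
vertex 3.959 1.545 -3.085
vertex 3.534 1.79 -4.059
vertex 3.524 1.528 -3.094
endloop
endfacet
facet normal -0.010 -0.264 0.965
outer loop
vertex 3.959 1.545 -3.085
vertex 3.524 1.528 -3.094
vertex 3.765 1.029 -3.228
endloop
endfacet
facet normal 0.012 0.263 -0.965
outer loop
vertex 3.534 1.79 -4.059
vertex 3.775 1.291 -4.192
vertex 3.24 1.481 -4.147
endloop
endfacet
facet normal -0.738 0.653 0.170
outer loop
vertex 3.534 1.79 -4.059
vertex 3.24 1.481 -4.147
vertex 3.524 1.528 -3.094
endloop
endfacet
facet normal -0.738 0.654 0.170
outer loop
vertex 3.524 1.528 -3.094
vertex 3.24 1.481 -4.147
vertex 3.229 1.218 -3.182
endloop
endfacet
facet normal -0.010 -0.264 0.964
outer loop
vertex 3.524 1.528 -3.094
vertex 3.229 1.218 -3.182
vertex 3.765 1.029 -3.228
endloop
endfacet
facet normal 0.012 0.262 -0.965
outer loop
vertex 3.24 1.481 -4.147
vertex 3.775 1.291 -4.192
vertex 3.259 1.06 -4.261
endloop
endfacet
facet normal -0.999 -0.039 -0.022
outer loop
vertex 3.24 1.481 -4.147
vertex 3.259 1.06 -4.261
vertex 3.229 1.218 -3.182
endloop
endfacet
facet normal -0.999 -0.039 -0.022
outer loop
vertex 3.229 1.218 -3.182
vertex 3.259 1.06 -4.261
vertex 3.248 0.798 -3.296
endloop
endfacet
facet normal -0.010 -0.262 0.965
outer loop
vertex 3.229 1.218 -3.182
vertex 3.248 0.798 -3.296
vertex 3.765 1.029 -3.228
endloop
endfacet
facet normal 0.011 0.263 -0.965
outer loop
vertex 3.259 1.06 -4.261
vertex 3.775 1.291 -4.192
vertex 3.581 0.775 -4.335
endloop
endfacet
facet normal -0.675 -0.710 -0.201
outer loop
vertex 3.259 1.06 -4.261
vertex 3.581 0.775 -4.335
vertex 3.248 0.798 -3.296
endloop
endfacet
facet normal -0.676 -0.709 -0.201
outer loop
vertex 3.248 0.798 -3.296
vertex 3.581 0.775 -4.335
vertex 3.57 0.512 -3.37
endloop
endfacet
facet normal -0.010 -0.261 0.965
outer loop
vertex 3.248 0.798 -3.296
vertex 3.57 0.512 -3.37
vertex 3.765 1.029 -3.228
endloop
endfacet
facet normal 0.010 0.264 -0.965
outer loop
vertex 3.581 0.775 -4.335
vertex 3.775 1.291 -4.192
vertex 4.016 0.792 -4.326
endloop
endfacet
facet normal 0.043 -0.964 -0.262
outer loop
vertex 3.581 0.775 -4.335
vertex 4.016 0.792 -4.326
vertex 3.57 0.512 -3.37
endloop
endfacet
facet normal 0.045 -0.964 -0.261
outer loop
vertex 3.57 0.512 -3.37
vertex 4.016 0.792 -4.326
vertex 4.006 0.53 -3.361
endloop
endfacet
facet normal -0.009 -0.262 0.965
outer loop
vertex 3.57 0.512 -3.37
vertex 4.006 0.53 -3.361
vertex 3.765 1.029 -3.228
endloop
endfacet
facet normal 0.010 0.264 -0.964
outer loop
vertex 4.016 0.792 -4.326
vertex 3.775 1.291 -4.192
vertex 4.311 1.102 -4.238
endloop
endfacet
facet normal 0.738 -0.654 -0.170
outer loop
vertex 4.016 0.792 -4.326
vertex 4.311 1.102 -4.238
vertex 4.006 0.53 -3.361
endloop
endfacet
facet normal 0.738 -0.654 -0.170
outer loop
vertex 4.006 0.53 -3.361
vertex 4.311 1.102 -4.238
vertex 4.3 0.839 -3.273
endloop
endfacet
facet normal -0.012 -0.263 0.965
outer loop
vertex 4.006 0.53 -3.361
vertex 4.3 0.839 -3.273
vertex 3.765 1.029 -3.228
endloop
endfacet

endsolid


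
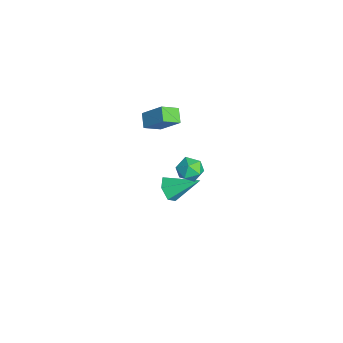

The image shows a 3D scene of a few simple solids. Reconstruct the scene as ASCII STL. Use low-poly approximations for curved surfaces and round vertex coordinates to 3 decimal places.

solid 
facet normal -0.967 -0.062 0.247
outer loop
vertex -0.055 1.261 1.319
vertex -0.05 0.481 1.144
vertex 0.124 0.726 1.885
endloop
endfacet
facet normal -0.640 0.447 0.625
outer loop
vertex -0.055 1.261 1.319
vertex 0.124 0.726 1.885
vertex 0.543 1.404 1.829
endloop
endfacet
facet normal -0.361 0.918 0.166
outer loop
vertex -0.055 1.261 1.319
vertex 0.543 1.404 1.829
vertex 0.629 1.578 1.054
endloop
endfacet
facet normal -0.516 0.699 -0.495
outer loop
vertex -0.055 1.261 1.319
vertex 0.629 1.578 1.054
vertex 0.262 1.008 0.631
endloop
endfacet
facet normal -0.891 0.094 -0.445
outer loop
vertex -0.055 1.261 1.319
vertex 0.262 1.008 0.631
vertex -0.05 0.481 1.144
endloop
endfacet
facet normal -0.102 0.144 0.984
outer loop
vertex 0.543 1.404 1.829
vertex 0.124 0.726 1.885
vertex 0.918 0.712 1.969
endloop
endfacet
facet normal -0.632 -0.679 0.373
outer loop
vertex 0.124 0.726 1.885
vertex -0.05 0.481 1.144
vertex 0.551 0.142 1.546
endloop
endfacet
facet normal -0.509 -0.427 -0.748
outer loop
vertex -0.05 0.481 1.144
vertex 0.262 1.008 0.631
vertex 0.637 0.316 0.771
endloop
endfacet
facet normal 0.097 0.552 -0.828
outer loop
vertex 0.262 1.008 0.631
vertex 0.629 1.578 1.054
vertex 1.056 0.994 0.715
endloop
endfacet
facet normal 0.349 0.905 0.242
outer loop
vertex 0.629 1.578 1.054
vertex 0.543 1.404 1.829
vertex 1.23 1.239 1.456
endloop
endfacet
facet normal 0.516 -0.699 0.495
outer loop
vertex 1.235 0.459 1.281
vertex 0.918 0.712 1.969
vertex 0.551 0.142 1.546
endloop
endfacet
facet normal 0.361 -0.918 -0.166
outer loop
vertex 1.235 0.459 1.281
vertex 0.551 0.142 1.546
vertex 0.637 0.316 0.771
endloop
endfacet
facet normal 0.640 -0.447 -0.625
outer loop
vertex 1.235 0.459 1.281
vertex 0.637 0.316 0.771
vertex 1.056 0.994 0.715
endloop
endfacet
facet normal 0.967 0.062 -0.247
outer loop
vertex 1.235 0.459 1.281
vertex 1.056 0.994 0.715
vertex 1.23 1.239 1.456
endloop
endfacet
facet normal 0.891 -0.094 0.445
outer loop
vertex 1.235 0.459 1.281
vertex 1.23 1.239 1.456
vertex 0.918 0.712 1.969
endloop
endfacet
facet normal -0.097 -0.552 0.828
outer loop
vertex 0.551 0.142 1.546
vertex 0.918 0.712 1.969
vertex 0.124 0.726 1.885
endloop
endfacet
facet normal -0.349 -0.905 -0.242
outer loop
vertex 0.637 0.316 0.771
vertex 0.551 0.142 1.546
vertex -0.05 0.481 1.144
endloop
endfacet
facet normal 0.102 -0.144 -0.984
outer loop
vertex 1.056 0.994 0.715
vertex 0.637 0.316 0.771
vertex 0.262 1.008 0.631
endloop
endfacet
facet normal 0.632 0.679 -0.373
outer loop
vertex 1.23 1.239 1.456
vertex 1.056 0.994 0.715
vertex 0.629 1.578 1.054
endloop
endfacet
facet normal 0.509 0.427 0.748
outer loop
vertex 0.918 0.712 1.969
vertex 1.23 1.239 1.456
vertex 0.543 1.404 1.829
endloop
endfacet
facet normal -0.453 -0.555 -0.698
outer loop
vertex -2.816 -0.946 2.937
vertex -3.079 -0.017 2.369
vertex -2.042 -1.005 2.481
endloop
endfacet
facet normal 0.235 -0.830 0.506
outer loop
vertex -1.321 -0.123 3.591
vertex -2.816 -0.946 2.937
vertex -2.042 -1.005 2.481
endloop
endfacet
facet normal -0.453 -0.554 -0.698
outer loop
vertex -2.042 -1.005 2.481
vertex -3.079 -0.017 2.369
vertex -2.305 -0.076 1.914
endloop
endfacet
facet normal 0.860 -0.066 -0.506
outer loop
vertex -2.305 -0.076 1.914
vertex -1.321 -0.123 3.591
vertex -2.042 -1.005 2.481
endloop
endfacet
facet normal -0.860 0.066 0.506
outer loop
vertex -2.816 -0.946 2.937
vertex -2.358 0.865 3.479
vertex -3.079 -0.017 2.369
endloop
endfacet
facet normal 0.235 -0.829 0.507
outer loop
vertex -2.095 -0.064 4.046
vertex -2.816 -0.946 2.937
vertex -1.321 -0.123 3.591
endloop
endfacet
facet normal -0.860 0.066 0.507
outer loop
vertex -2.095 -0.064 4.046
vertex -2.358 0.865 3.479
vertex -2.816 -0.946 2.937
endloop
endfacet
facet normal -0.235 0.830 -0.507
outer loop
vertex -3.079 -0.017 2.369
vertex -2.358 0.865 3.479
vertex -2.305 -0.076 1.914
endloop
endfacet
facet normal 0.860 -0.066 -0.506
outer loop
vertex -1.584 0.806 3.023
vertex -1.321 -0.123 3.591
vertex -2.305 -0.076 1.914
endloop
endfacet
facet normal -0.235 0.829 -0.507
outer loop
vertex -2.305 -0.076 1.914
vertex -2.358 0.865 3.479
vertex -1.584 0.806 3.023
endloop
endfacet
facet normal 0.453 0.555 0.698
outer loop
vertex -1.584 0.806 3.023
vertex -2.095 -0.064 4.046
vertex -1.321 -0.123 3.591
endloop
endfacet
facet normal 0.453 0.554 0.698
outer loop
vertex -2.358 0.865 3.479
vertex -2.095 -0.064 4.046
vertex -1.584 0.806 3.023
endloop
endfacet
facet normal -0.257 -0.817 -0.517
outer loop
vertex -2.232 0.673 -4.528
vertex -2.687 0.416 -3.896
vertex -3.021 0.889 -4.477
endloop
endfacet
facet normal 0.169 0.765 -0.622
outer loop
vertex -2.232 0.673 -4.528
vertex -3.021 0.889 -4.477
vertex -2.193 1.984 -2.904
endloop
endfacet
facet normal -0.257 -0.817 -0.517
outer loop
vertex -3.021 0.889 -4.477
vertex -2.687 0.416 -3.896
vertex -3.476 0.632 -3.845
endloop
endfacet
facet normal -0.653 0.738 -0.170
outer loop
vertex -3.021 0.889 -4.477
vertex -3.476 0.632 -3.845
vertex -2.193 1.984 -2.904
endloop
endfacet
facet normal -0.257 -0.817 -0.516
outer loop
vertex -3.476 0.632 -3.845
vertex -2.687 0.416 -3.896
vertex -3.142 0.16 -3.264
endloop
endfacet
facet normal -0.733 0.257 0.630
outer loop
vertex -3.476 0.632 -3.845
vertex -3.142 0.16 -3.264
vertex -2.193 1.984 -2.904
endloop
endfacet
facet normal -0.258 -0.817 -0.516
outer loop
vertex -3.142 0.16 -3.264
vertex -2.687 0.416 -3.896
vertex -2.353 -0.057 -3.315
endloop
endfacet
facet normal 0.009 -0.198 0.980
outer loop
vertex -3.142 0.16 -3.264
vertex -2.353 -0.057 -3.315
vertex -2.193 1.984 -2.904
endloop
endfacet
facet normal -0.257 -0.817 -0.517
outer loop
vertex -2.353 -0.057 -3.315
vertex -2.687 0.416 -3.896
vertex -1.898 0.2 -3.947
endloop
endfacet
facet normal 0.831 -0.172 0.529
outer loop
vertex -2.353 -0.057 -3.315
vertex -1.898 0.2 -3.947
vertex -2.193 1.984 -2.904
endloop
endfacet
facet normal -0.257 -0.817 -0.517
outer loop
vertex -1.898 0.2 -3.947
vertex -2.687 0.416 -3.896
vertex -2.232 0.673 -4.528
endloop
endfacet
facet normal 0.911 0.310 -0.272
outer loop
vertex -1.898 0.2 -3.947
vertex -2.232 0.673 -4.528
vertex -2.193 1.984 -2.904
endloop
endfacet

endsolid
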